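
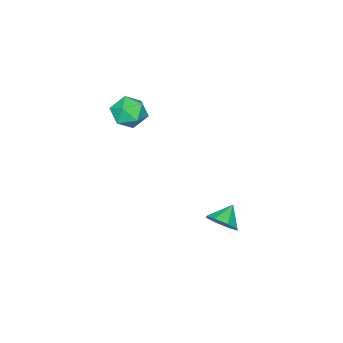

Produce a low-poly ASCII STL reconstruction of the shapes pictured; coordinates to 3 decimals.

solid 
facet normal -0.663 -0.579 0.475
outer loop
vertex 0.867 -2.755 2.525
vertex 1.363 -3.55 2.248
vertex 1.582 -3.108 3.092
endloop
endfacet
facet normal -0.603 0.056 0.796
outer loop
vertex 0.867 -2.755 2.525
vertex 1.582 -3.108 3.092
vertex 1.495 -2.143 2.958
endloop
endfacet
facet normal -0.765 0.560 0.318
outer loop
vertex 0.867 -2.755 2.525
vertex 1.495 -2.143 2.958
vertex 1.223 -1.989 2.031
endloop
endfacet
facet normal -0.925 0.237 -0.298
outer loop
vertex 0.867 -2.755 2.525
vertex 1.223 -1.989 2.031
vertex 1.141 -2.859 1.593
endloop
endfacet
facet normal -0.861 -0.467 -0.201
outer loop
vertex 0.867 -2.755 2.525
vertex 1.141 -2.859 1.593
vertex 1.363 -3.55 2.248
endloop
endfacet
facet normal 0.080 0.144 0.986
outer loop
vertex 1.495 -2.143 2.958
vertex 1.582 -3.108 3.092
vertex 2.379 -2.561 2.947
endloop
endfacet
facet normal -0.018 -0.884 0.468
outer loop
vertex 1.582 -3.108 3.092
vertex 1.363 -3.55 2.248
vertex 2.297 -3.431 2.509
endloop
endfacet
facet normal -0.340 -0.702 -0.626
outer loop
vertex 1.363 -3.55 2.248
vertex 1.141 -2.859 1.593
vertex 2.025 -3.277 1.582
endloop
endfacet
facet normal -0.442 0.436 -0.784
outer loop
vertex 1.141 -2.859 1.593
vertex 1.223 -1.989 2.031
vertex 1.938 -2.312 1.448
endloop
endfacet
facet normal -0.182 0.960 0.213
outer loop
vertex 1.223 -1.989 2.031
vertex 1.495 -2.143 2.958
vertex 2.157 -1.87 2.292
endloop
endfacet
facet normal 0.925 -0.237 0.298
outer loop
vertex 2.653 -2.665 2.015
vertex 2.379 -2.561 2.947
vertex 2.297 -3.431 2.509
endloop
endfacet
facet normal 0.765 -0.560 -0.318
outer loop
vertex 2.653 -2.665 2.015
vertex 2.297 -3.431 2.509
vertex 2.025 -3.277 1.582
endloop
endfacet
facet normal 0.603 -0.056 -0.796
outer loop
vertex 2.653 -2.665 2.015
vertex 2.025 -3.277 1.582
vertex 1.938 -2.312 1.448
endloop
endfacet
facet normal 0.663 0.579 -0.475
outer loop
vertex 2.653 -2.665 2.015
vertex 1.938 -2.312 1.448
vertex 2.157 -1.87 2.292
endloop
endfacet
facet normal 0.861 0.467 0.201
outer loop
vertex 2.653 -2.665 2.015
vertex 2.157 -1.87 2.292
vertex 2.379 -2.561 2.947
endloop
endfacet
facet normal 0.442 -0.436 0.784
outer loop
vertex 2.297 -3.431 2.509
vertex 2.379 -2.561 2.947
vertex 1.582 -3.108 3.092
endloop
endfacet
facet normal 0.182 -0.960 -0.213
outer loop
vertex 2.025 -3.277 1.582
vertex 2.297 -3.431 2.509
vertex 1.363 -3.55 2.248
endloop
endfacet
facet normal -0.080 -0.144 -0.986
outer loop
vertex 1.938 -2.312 1.448
vertex 2.025 -3.277 1.582
vertex 1.141 -2.859 1.593
endloop
endfacet
facet normal 0.018 0.884 -0.468
outer loop
vertex 2.157 -1.87 2.292
vertex 1.938 -2.312 1.448
vertex 1.223 -1.989 2.031
endloop
endfacet
facet normal 0.340 0.702 0.626
outer loop
vertex 2.379 -2.561 2.947
vertex 2.157 -1.87 2.292
vertex 1.495 -2.143 2.958
endloop
endfacet
facet normal 0.785 0.069 -0.616
outer loop
vertex 1.107 1.359 -3.494
vertex 0.693 1.971 -3.953
vertex 1.23 1.974 -3.268
endloop
endfacet
facet normal 0.047 -0.353 0.935
outer loop
vertex 1.107 1.359 -3.494
vertex 1.23 1.974 -3.268
vertex -0.233 1.889 -3.227
endloop
endfacet
facet normal 0.785 0.070 -0.616
outer loop
vertex 1.23 1.974 -3.268
vertex 0.693 1.971 -3.953
vertex 1.038 2.587 -3.443
endloop
endfacet
facet normal 0.011 0.278 0.961
outer loop
vertex 1.23 1.974 -3.268
vertex 1.038 2.587 -3.443
vertex -0.233 1.889 -3.227
endloop
endfacet
facet normal 0.785 0.070 -0.615
outer loop
vertex 1.038 2.587 -3.443
vertex 0.693 1.971 -3.953
vertex 0.644 2.839 -3.917
endloop
endfacet
facet normal -0.291 0.723 0.626
outer loop
vertex 1.038 2.587 -3.443
vertex 0.644 2.839 -3.917
vertex -0.233 1.889 -3.227
endloop
endfacet
facet normal 0.785 0.070 -0.615
outer loop
vertex 0.644 2.839 -3.917
vertex 0.693 1.971 -3.953
vertex 0.279 2.583 -4.412
endloop
endfacet
facet normal -0.680 0.721 0.129
outer loop
vertex 0.644 2.839 -3.917
vertex 0.279 2.583 -4.412
vertex -0.233 1.889 -3.227
endloop
endfacet
facet normal 0.786 0.070 -0.615
outer loop
vertex 0.279 2.583 -4.412
vertex 0.693 1.971 -3.953
vertex 0.157 1.969 -4.638
endloop
endfacet
facet normal -0.931 0.274 -0.242
outer loop
vertex 0.279 2.583 -4.412
vertex 0.157 1.969 -4.638
vertex -0.233 1.889 -3.227
endloop
endfacet
facet normal 0.785 0.071 -0.615
outer loop
vertex 0.157 1.969 -4.638
vertex 0.693 1.971 -3.953
vertex 0.349 1.356 -4.463
endloop
endfacet
facet normal -0.895 -0.357 -0.268
outer loop
vertex 0.157 1.969 -4.638
vertex 0.349 1.356 -4.463
vertex -0.233 1.889 -3.227
endloop
endfacet
facet normal 0.785 0.071 -0.615
outer loop
vertex 0.349 1.356 -4.463
vertex 0.693 1.971 -3.953
vertex 0.743 1.103 -3.989
endloop
endfacet
facet normal -0.594 -0.802 0.066
outer loop
vertex 0.349 1.356 -4.463
vertex 0.743 1.103 -3.989
vertex -0.233 1.889 -3.227
endloop
endfacet
facet normal 0.786 0.071 -0.614
outer loop
vertex 0.743 1.103 -3.989
vertex 0.693 1.971 -3.953
vertex 1.107 1.359 -3.494
endloop
endfacet
facet normal -0.204 -0.800 0.564
outer loop
vertex 0.743 1.103 -3.989
vertex 1.107 1.359 -3.494
vertex -0.233 1.889 -3.227
endloop
endfacet

endsolid


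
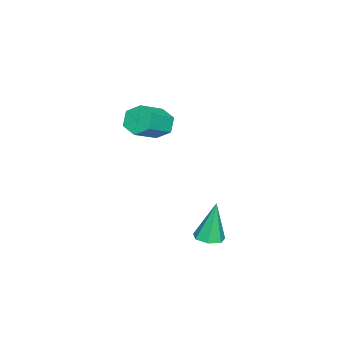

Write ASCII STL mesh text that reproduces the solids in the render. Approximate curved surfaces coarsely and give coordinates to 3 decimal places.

solid 
facet normal 0.177 -0.102 -0.979
outer loop
vertex 2.833 2.126 -1.643
vertex 2.222 1.957 -1.736
vertex 2.481 2.542 -1.75
endloop
endfacet
facet normal 0.665 0.655 0.359
outer loop
vertex 2.833 2.126 -1.643
vertex 2.481 2.542 -1.75
vertex 1.898 2.143 0.056
endloop
endfacet
facet normal 0.177 -0.102 -0.979
outer loop
vertex 2.481 2.542 -1.75
vertex 2.222 1.957 -1.736
vertex 1.935 2.518 -1.846
endloop
endfacet
facet normal -0.077 0.979 0.191
outer loop
vertex 2.481 2.542 -1.75
vertex 1.935 2.518 -1.846
vertex 1.898 2.143 0.056
endloop
endfacet
facet normal 0.176 -0.102 -0.979
outer loop
vertex 1.935 2.518 -1.846
vertex 2.222 1.957 -1.736
vertex 1.605 2.071 -1.859
endloop
endfacet
facet normal -0.802 0.589 0.101
outer loop
vertex 1.935 2.518 -1.846
vertex 1.605 2.071 -1.859
vertex 1.898 2.143 0.056
endloop
endfacet
facet normal 0.177 -0.100 -0.979
outer loop
vertex 1.605 2.071 -1.859
vertex 2.222 1.957 -1.736
vertex 1.74 1.538 -1.78
endloop
endfacet
facet normal -0.963 -0.221 0.156
outer loop
vertex 1.605 2.071 -1.859
vertex 1.74 1.538 -1.78
vertex 1.898 2.143 0.056
endloop
endfacet
facet normal 0.178 -0.101 -0.979
outer loop
vertex 1.74 1.538 -1.78
vertex 2.222 1.957 -1.736
vertex 2.239 1.321 -1.667
endloop
endfacet
facet normal -0.438 -0.842 0.315
outer loop
vertex 1.74 1.538 -1.78
vertex 2.239 1.321 -1.667
vertex 1.898 2.143 0.056
endloop
endfacet
facet normal 0.177 -0.101 -0.979
outer loop
vertex 2.239 1.321 -1.667
vertex 2.222 1.957 -1.736
vertex 2.725 1.582 -1.606
endloop
endfacet
facet normal 0.375 -0.806 0.459
outer loop
vertex 2.239 1.321 -1.667
vertex 2.725 1.582 -1.606
vertex 1.898 2.143 0.056
endloop
endfacet
facet normal 0.177 -0.102 -0.979
outer loop
vertex 2.725 1.582 -1.606
vertex 2.222 1.957 -1.736
vertex 2.833 2.126 -1.643
endloop
endfacet
facet normal 0.867 -0.140 0.478
outer loop
vertex 2.725 1.582 -1.606
vertex 2.833 2.126 -1.643
vertex 1.898 2.143 0.056
endloop
endfacet
facet normal -0.806 0.304 -0.507
outer loop
vertex -3.071 -2.19 0.076
vertex -3.485 -2.206 0.725
vertex -3.114 -1.563 0.521
endloop
endfacet
facet normal 0.589 0.494 -0.640
outer loop
vertex -3.071 -2.19 0.076
vertex -3.114 -1.563 0.521
vertex -1.781 -2.678 0.886
endloop
endfacet
facet normal 0.588 0.494 -0.640
outer loop
vertex -1.781 -2.678 0.886
vertex -3.114 -1.563 0.521
vertex -1.823 -2.051 1.331
endloop
endfacet
facet normal 0.806 -0.306 0.507
outer loop
vertex -1.781 -2.678 0.886
vertex -1.823 -2.051 1.331
vertex -2.195 -2.694 1.535
endloop
endfacet
facet normal -0.806 0.304 -0.507
outer loop
vertex -3.114 -1.563 0.521
vertex -3.485 -2.206 0.725
vertex -3.528 -1.579 1.17
endloop
endfacet
facet normal 0.247 0.952 0.181
outer loop
vertex -3.114 -1.563 0.521
vertex -3.528 -1.579 1.17
vertex -1.823 -2.051 1.331
endloop
endfacet
facet normal 0.247 0.952 0.181
outer loop
vertex -1.823 -2.051 1.331
vertex -3.528 -1.579 1.17
vertex -2.237 -2.067 1.98
endloop
endfacet
facet normal 0.806 -0.306 0.507
outer loop
vertex -1.823 -2.051 1.331
vertex -2.237 -2.067 1.98
vertex -2.195 -2.694 1.535
endloop
endfacet
facet normal -0.806 0.304 -0.507
outer loop
vertex -3.528 -1.579 1.17
vertex -3.485 -2.206 0.725
vertex -3.899 -2.222 1.374
endloop
endfacet
facet normal -0.342 0.458 0.821
outer loop
vertex -3.528 -1.579 1.17
vertex -3.899 -2.222 1.374
vertex -2.237 -2.067 1.98
endloop
endfacet
facet normal -0.342 0.458 0.821
outer loop
vertex -2.237 -2.067 1.98
vertex -3.899 -2.222 1.374
vertex -2.609 -2.71 2.184
endloop
endfacet
facet normal 0.806 -0.306 0.507
outer loop
vertex -2.237 -2.067 1.98
vertex -2.609 -2.71 2.184
vertex -2.195 -2.694 1.535
endloop
endfacet
facet normal -0.806 0.306 -0.507
outer loop
vertex -3.899 -2.222 1.374
vertex -3.485 -2.206 0.725
vertex -3.857 -2.849 0.929
endloop
endfacet
facet normal -0.589 -0.494 0.640
outer loop
vertex -3.899 -2.222 1.374
vertex -3.857 -2.849 0.929
vertex -2.609 -2.71 2.184
endloop
endfacet
facet normal -0.588 -0.494 0.640
outer loop
vertex -2.609 -2.71 2.184
vertex -3.857 -2.849 0.929
vertex -2.566 -3.337 1.739
endloop
endfacet
facet normal 0.806 -0.304 0.507
outer loop
vertex -2.609 -2.71 2.184
vertex -2.566 -3.337 1.739
vertex -2.195 -2.694 1.535
endloop
endfacet
facet normal -0.806 0.306 -0.507
outer loop
vertex -3.857 -2.849 0.929
vertex -3.485 -2.206 0.725
vertex -3.443 -2.833 0.28
endloop
endfacet
facet normal -0.247 -0.952 -0.181
outer loop
vertex -3.857 -2.849 0.929
vertex -3.443 -2.833 0.28
vertex -2.566 -3.337 1.739
endloop
endfacet
facet normal -0.247 -0.952 -0.181
outer loop
vertex -2.566 -3.337 1.739
vertex -3.443 -2.833 0.28
vertex -2.152 -3.321 1.09
endloop
endfacet
facet normal 0.806 -0.304 0.507
outer loop
vertex -2.566 -3.337 1.739
vertex -2.152 -3.321 1.09
vertex -2.195 -2.694 1.535
endloop
endfacet
facet normal -0.806 0.306 -0.507
outer loop
vertex -3.443 -2.833 0.28
vertex -3.485 -2.206 0.725
vertex -3.071 -2.19 0.076
endloop
endfacet
facet normal 0.342 -0.458 -0.821
outer loop
vertex -3.443 -2.833 0.28
vertex -3.071 -2.19 0.076
vertex -2.152 -3.321 1.09
endloop
endfacet
facet normal 0.342 -0.458 -0.821
outer loop
vertex -2.152 -3.321 1.09
vertex -3.071 -2.19 0.076
vertex -1.781 -2.678 0.886
endloop
endfacet
facet normal 0.806 -0.304 0.507
outer loop
vertex -2.152 -3.321 1.09
vertex -1.781 -2.678 0.886
vertex -2.195 -2.694 1.535
endloop
endfacet

endsolid


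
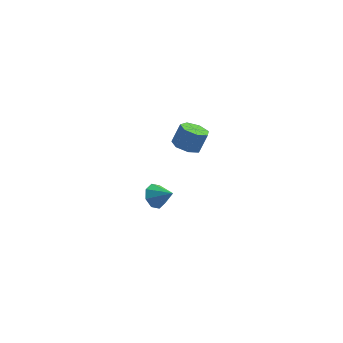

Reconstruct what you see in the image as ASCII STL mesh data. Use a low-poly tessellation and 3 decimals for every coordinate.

solid 
facet normal -0.303 -0.271 -0.914
outer loop
vertex 2.502 3.141 -1.289
vertex 1.904 2.802 -0.99
vertex 1.972 3.512 -1.223
endloop
endfacet
facet normal 0.493 0.775 -0.395
outer loop
vertex 2.502 3.141 -1.289
vertex 1.972 3.512 -1.223
vertex 2.854 3.456 -0.23
endloop
endfacet
facet normal 0.493 0.775 -0.395
outer loop
vertex 2.854 3.456 -0.23
vertex 1.972 3.512 -1.223
vertex 2.324 3.827 -0.164
endloop
endfacet
facet normal 0.304 0.272 0.913
outer loop
vertex 2.854 3.456 -0.23
vertex 2.324 3.827 -0.164
vertex 2.256 3.118 0.07
endloop
endfacet
facet normal -0.304 -0.271 -0.913
outer loop
vertex 1.972 3.512 -1.223
vertex 1.904 2.802 -0.99
vertex 1.39 3.349 -0.981
endloop
endfacet
facet normal -0.330 0.929 -0.167
outer loop
vertex 1.972 3.512 -1.223
vertex 1.39 3.349 -0.981
vertex 2.324 3.827 -0.164
endloop
endfacet
facet normal -0.330 0.929 -0.167
outer loop
vertex 2.324 3.827 -0.164
vertex 1.39 3.349 -0.981
vertex 1.742 3.664 0.078
endloop
endfacet
facet normal 0.303 0.272 0.913
outer loop
vertex 2.324 3.827 -0.164
vertex 1.742 3.664 0.078
vertex 2.256 3.118 0.07
endloop
endfacet
facet normal -0.304 -0.270 -0.914
outer loop
vertex 1.39 3.349 -0.981
vertex 1.904 2.802 -0.99
vertex 1.195 2.774 -0.746
endloop
endfacet
facet normal -0.905 0.383 0.187
outer loop
vertex 1.39 3.349 -0.981
vertex 1.195 2.774 -0.746
vertex 1.742 3.664 0.078
endloop
endfacet
facet normal -0.905 0.383 0.186
outer loop
vertex 1.742 3.664 0.078
vertex 1.195 2.774 -0.746
vertex 1.547 3.089 0.314
endloop
endfacet
facet normal 0.303 0.272 0.913
outer loop
vertex 1.742 3.664 0.078
vertex 1.547 3.089 0.314
vertex 2.256 3.118 0.07
endloop
endfacet
facet normal -0.304 -0.272 -0.913
outer loop
vertex 1.195 2.774 -0.746
vertex 1.904 2.802 -0.99
vertex 1.534 2.221 -0.694
endloop
endfacet
facet normal -0.798 -0.452 0.399
outer loop
vertex 1.195 2.774 -0.746
vertex 1.534 2.221 -0.694
vertex 1.547 3.089 0.314
endloop
endfacet
facet normal -0.798 -0.452 0.399
outer loop
vertex 1.547 3.089 0.314
vertex 1.534 2.221 -0.694
vertex 1.886 2.536 0.366
endloop
endfacet
facet normal 0.303 0.272 0.913
outer loop
vertex 1.547 3.089 0.314
vertex 1.886 2.536 0.366
vertex 2.256 3.118 0.07
endloop
endfacet
facet normal -0.303 -0.272 -0.913
outer loop
vertex 1.534 2.221 -0.694
vertex 1.904 2.802 -0.99
vertex 2.152 2.106 -0.865
endloop
endfacet
facet normal -0.090 -0.946 0.311
outer loop
vertex 1.534 2.221 -0.694
vertex 2.152 2.106 -0.865
vertex 1.886 2.536 0.366
endloop
endfacet
facet normal -0.090 -0.946 0.311
outer loop
vertex 1.886 2.536 0.366
vertex 2.152 2.106 -0.865
vertex 2.504 2.421 0.195
endloop
endfacet
facet normal 0.303 0.272 0.913
outer loop
vertex 1.886 2.536 0.366
vertex 2.504 2.421 0.195
vertex 2.256 3.118 0.07
endloop
endfacet
facet normal -0.304 -0.272 -0.913
outer loop
vertex 2.152 2.106 -0.865
vertex 1.904 2.802 -0.99
vertex 2.582 2.515 -1.13
endloop
endfacet
facet normal 0.685 -0.728 -0.011
outer loop
vertex 2.152 2.106 -0.865
vertex 2.582 2.515 -1.13
vertex 2.504 2.421 0.195
endloop
endfacet
facet normal 0.685 -0.729 -0.011
outer loop
vertex 2.504 2.421 0.195
vertex 2.582 2.515 -1.13
vertex 2.935 2.83 -0.07
endloop
endfacet
facet normal 0.304 0.272 0.913
outer loop
vertex 2.504 2.421 0.195
vertex 2.935 2.83 -0.07
vertex 2.256 3.118 0.07
endloop
endfacet
facet normal -0.303 -0.271 -0.914
outer loop
vertex 2.582 2.515 -1.13
vertex 1.904 2.802 -0.99
vertex 2.502 3.141 -1.289
endloop
endfacet
facet normal 0.945 0.038 -0.326
outer loop
vertex 2.582 2.515 -1.13
vertex 2.502 3.141 -1.289
vertex 2.935 2.83 -0.07
endloop
endfacet
facet normal 0.945 0.039 -0.326
outer loop
vertex 2.935 2.83 -0.07
vertex 2.502 3.141 -1.289
vertex 2.854 3.456 -0.23
endloop
endfacet
facet normal 0.304 0.273 0.913
outer loop
vertex 2.935 2.83 -0.07
vertex 2.854 3.456 -0.23
vertex 2.256 3.118 0.07
endloop
endfacet
facet normal -0.813 0.248 -0.526
outer loop
vertex 2.273 -3.071 -0.51
vertex 1.873 -3.249 0.024
vertex 2.183 -2.668 -0.181
endloop
endfacet
facet normal 0.898 0.381 -0.221
outer loop
vertex 2.273 -3.071 -0.51
vertex 2.183 -2.668 -0.181
vertex 2.727 -3.511 0.576
endloop
endfacet
facet normal -0.813 0.248 -0.526
outer loop
vertex 2.183 -2.668 -0.181
vertex 1.873 -3.249 0.024
vertex 1.912 -2.605 0.268
endloop
endfacet
facet normal 0.657 0.692 0.299
outer loop
vertex 2.183 -2.668 -0.181
vertex 1.912 -2.605 0.268
vertex 2.727 -3.511 0.576
endloop
endfacet
facet normal -0.814 0.248 -0.526
outer loop
vertex 1.912 -2.605 0.268
vertex 1.873 -3.249 0.024
vertex 1.618 -2.92 0.574
endloop
endfacet
facet normal 0.278 0.524 0.806
outer loop
vertex 1.912 -2.605 0.268
vertex 1.618 -2.92 0.574
vertex 2.727 -3.511 0.576
endloop
endfacet
facet normal -0.813 0.250 -0.526
outer loop
vertex 1.618 -2.92 0.574
vertex 1.873 -3.249 0.024
vertex 1.473 -3.427 0.557
endloop
endfacet
facet normal -0.017 -0.029 0.999
outer loop
vertex 1.618 -2.92 0.574
vertex 1.473 -3.427 0.557
vertex 2.727 -3.511 0.576
endloop
endfacet
facet normal -0.813 0.248 -0.527
outer loop
vertex 1.473 -3.427 0.557
vertex 1.873 -3.249 0.024
vertex 1.563 -3.831 0.228
endloop
endfacet
facet normal -0.054 -0.638 0.768
outer loop
vertex 1.473 -3.427 0.557
vertex 1.563 -3.831 0.228
vertex 2.727 -3.511 0.576
endloop
endfacet
facet normal -0.813 0.248 -0.527
outer loop
vertex 1.563 -3.831 0.228
vertex 1.873 -3.249 0.024
vertex 1.834 -3.894 -0.22
endloop
endfacet
facet normal 0.187 -0.951 0.247
outer loop
vertex 1.563 -3.831 0.228
vertex 1.834 -3.894 -0.22
vertex 2.727 -3.511 0.576
endloop
endfacet
facet normal -0.813 0.248 -0.526
outer loop
vertex 1.834 -3.894 -0.22
vertex 1.873 -3.249 0.024
vertex 2.128 -3.579 -0.526
endloop
endfacet
facet normal 0.567 -0.782 -0.260
outer loop
vertex 1.834 -3.894 -0.22
vertex 2.128 -3.579 -0.526
vertex 2.727 -3.511 0.576
endloop
endfacet
facet normal -0.813 0.249 -0.526
outer loop
vertex 2.128 -3.579 -0.526
vertex 1.873 -3.249 0.024
vertex 2.273 -3.071 -0.51
endloop
endfacet
facet normal 0.861 -0.231 -0.454
outer loop
vertex 2.128 -3.579 -0.526
vertex 2.273 -3.071 -0.51
vertex 2.727 -3.511 0.576
endloop
endfacet

endsolid


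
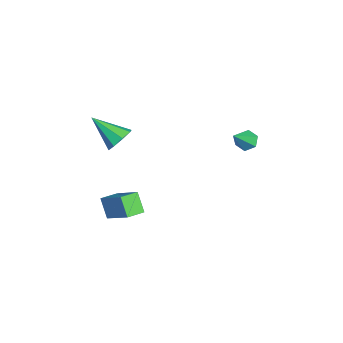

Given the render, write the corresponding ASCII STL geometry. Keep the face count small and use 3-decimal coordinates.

solid 
facet normal 0.387 0.717 -0.580
outer loop
vertex 2.698 -2.38 1.667
vertex 2.081 -2.538 1.06
vertex 2.144 -2.007 1.759
endloop
endfacet
facet normal 0.248 0.132 0.960
outer loop
vertex 2.698 -2.38 1.667
vertex 2.144 -2.007 1.759
vertex 1.279 -4.022 2.26
endloop
endfacet
facet normal 0.388 0.717 -0.580
outer loop
vertex 2.144 -2.007 1.759
vertex 2.081 -2.538 1.06
vertex 1.554 -1.945 1.441
endloop
endfacet
facet normal -0.407 0.381 0.830
outer loop
vertex 2.144 -2.007 1.759
vertex 1.554 -1.945 1.441
vertex 1.279 -4.022 2.26
endloop
endfacet
facet normal 0.387 0.717 -0.580
outer loop
vertex 1.554 -1.945 1.441
vertex 2.081 -2.538 1.06
vertex 1.272 -2.231 0.899
endloop
endfacet
facet normal -0.906 0.253 0.338
outer loop
vertex 1.554 -1.945 1.441
vertex 1.272 -2.231 0.899
vertex 1.279 -4.022 2.26
endloop
endfacet
facet normal 0.387 0.717 -0.579
outer loop
vertex 1.272 -2.231 0.899
vertex 2.081 -2.538 1.06
vertex 1.464 -2.696 0.452
endloop
endfacet
facet normal -0.958 -0.177 -0.228
outer loop
vertex 1.272 -2.231 0.899
vertex 1.464 -2.696 0.452
vertex 1.279 -4.022 2.26
endloop
endfacet
facet normal 0.387 0.717 -0.580
outer loop
vertex 1.464 -2.696 0.452
vertex 2.081 -2.538 1.06
vertex 2.018 -3.069 0.361
endloop
endfacet
facet normal -0.530 -0.657 -0.536
outer loop
vertex 1.464 -2.696 0.452
vertex 2.018 -3.069 0.361
vertex 1.279 -4.022 2.26
endloop
endfacet
facet normal 0.388 0.717 -0.580
outer loop
vertex 2.018 -3.069 0.361
vertex 2.081 -2.538 1.06
vertex 2.608 -3.131 0.679
endloop
endfacet
facet normal 0.124 -0.905 -0.406
outer loop
vertex 2.018 -3.069 0.361
vertex 2.608 -3.131 0.679
vertex 1.279 -4.022 2.26
endloop
endfacet
facet normal 0.388 0.717 -0.580
outer loop
vertex 2.608 -3.131 0.679
vertex 2.081 -2.538 1.06
vertex 2.89 -2.846 1.22
endloop
endfacet
facet normal 0.623 -0.778 0.085
outer loop
vertex 2.608 -3.131 0.679
vertex 2.89 -2.846 1.22
vertex 1.279 -4.022 2.26
endloop
endfacet
facet normal 0.387 0.716 -0.580
outer loop
vertex 2.89 -2.846 1.22
vertex 2.081 -2.538 1.06
vertex 2.698 -2.38 1.667
endloop
endfacet
facet normal 0.674 -0.347 0.652
outer loop
vertex 2.89 -2.846 1.22
vertex 2.698 -2.38 1.667
vertex 1.279 -4.022 2.26
endloop
endfacet
facet normal -0.570 0.814 -0.115
outer loop
vertex 3.819 -1.657 -1.744
vertex 4.52 -1.315 -2.796
vertex 2.516 -2.742 -2.965
endloop
endfacet
facet normal -0.535 -0.262 0.803
outer loop
vertex 3.12 -3.605 -2.844
vertex 3.819 -1.657 -1.744
vertex 2.516 -2.742 -2.965
endloop
endfacet
facet normal -0.570 0.814 -0.115
outer loop
vertex 2.516 -2.742 -2.965
vertex 4.52 -1.315 -2.796
vertex 3.217 -2.4 -4.018
endloop
endfacet
facet normal -0.624 -0.519 -0.584
outer loop
vertex 3.217 -2.4 -4.018
vertex 3.12 -3.605 -2.844
vertex 2.516 -2.742 -2.965
endloop
endfacet
facet normal 0.624 0.519 0.584
outer loop
vertex 3.819 -1.657 -1.744
vertex 5.124 -2.178 -2.675
vertex 4.52 -1.315 -2.796
endloop
endfacet
facet normal -0.536 -0.261 0.803
outer loop
vertex 4.423 -2.52 -1.622
vertex 3.819 -1.657 -1.744
vertex 3.12 -3.605 -2.844
endloop
endfacet
facet normal 0.624 0.519 0.584
outer loop
vertex 4.423 -2.52 -1.622
vertex 5.124 -2.178 -2.675
vertex 3.819 -1.657 -1.744
endloop
endfacet
facet normal 0.535 0.262 -0.803
outer loop
vertex 4.52 -1.315 -2.796
vertex 5.124 -2.178 -2.675
vertex 3.217 -2.4 -4.018
endloop
endfacet
facet normal -0.624 -0.519 -0.584
outer loop
vertex 3.821 -3.263 -3.896
vertex 3.12 -3.605 -2.844
vertex 3.217 -2.4 -4.018
endloop
endfacet
facet normal 0.535 0.261 -0.803
outer loop
vertex 3.217 -2.4 -4.018
vertex 5.124 -2.178 -2.675
vertex 3.821 -3.263 -3.896
endloop
endfacet
facet normal 0.570 -0.814 0.115
outer loop
vertex 3.821 -3.263 -3.896
vertex 4.423 -2.52 -1.622
vertex 3.12 -3.605 -2.844
endloop
endfacet
facet normal 0.570 -0.814 0.115
outer loop
vertex 5.124 -2.178 -2.675
vertex 4.423 -2.52 -1.622
vertex 3.821 -3.263 -3.896
endloop
endfacet
facet normal -0.582 0.433 -0.688
outer loop
vertex 0.724 4.038 -1.031
vertex 0.245 4.16 -0.549
vertex 0.738 4.627 -0.672
endloop
endfacet
facet normal 0.955 0.138 -0.264
outer loop
vertex 0.724 4.038 -1.031
vertex 0.738 4.627 -0.672
vertex 1.295 3.38 0.689
endloop
endfacet
facet normal -0.583 0.435 -0.687
outer loop
vertex 0.738 4.627 -0.672
vertex 0.245 4.16 -0.549
vertex 0.26 4.749 -0.189
endloop
endfacet
facet normal 0.587 0.702 0.403
outer loop
vertex 0.738 4.627 -0.672
vertex 0.26 4.749 -0.189
vertex 1.295 3.38 0.689
endloop
endfacet
facet normal -0.583 0.435 -0.687
outer loop
vertex 0.26 4.749 -0.189
vertex 0.245 4.16 -0.549
vertex -0.233 4.282 -0.066
endloop
endfacet
facet normal -0.185 0.428 0.885
outer loop
vertex 0.26 4.749 -0.189
vertex -0.233 4.282 -0.066
vertex 1.295 3.38 0.689
endloop
endfacet
facet normal -0.584 0.433 -0.687
outer loop
vertex -0.233 4.282 -0.066
vertex 0.245 4.16 -0.549
vertex -0.247 3.693 -0.425
endloop
endfacet
facet normal -0.587 -0.411 0.697
outer loop
vertex -0.233 4.282 -0.066
vertex -0.247 3.693 -0.425
vertex 1.295 3.38 0.689
endloop
endfacet
facet normal -0.584 0.433 -0.687
outer loop
vertex -0.247 3.693 -0.425
vertex 0.245 4.16 -0.549
vertex 0.231 3.571 -0.908
endloop
endfacet
facet normal -0.219 -0.975 0.029
outer loop
vertex -0.247 3.693 -0.425
vertex 0.231 3.571 -0.908
vertex 1.295 3.38 0.689
endloop
endfacet
facet normal -0.582 0.433 -0.688
outer loop
vertex 0.231 3.571 -0.908
vertex 0.245 4.16 -0.549
vertex 0.724 4.038 -1.031
endloop
endfacet
facet normal 0.552 -0.701 -0.451
outer loop
vertex 0.231 3.571 -0.908
vertex 0.724 4.038 -1.031
vertex 1.295 3.38 0.689
endloop
endfacet

endsolid


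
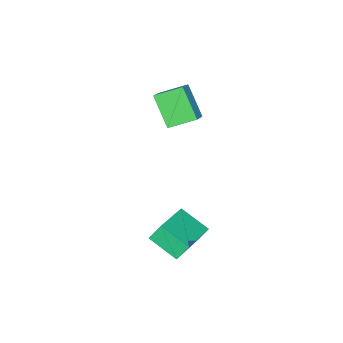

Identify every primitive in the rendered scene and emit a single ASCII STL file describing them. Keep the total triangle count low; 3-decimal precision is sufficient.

solid 
facet normal -0.591 0.704 0.394
outer loop
vertex -4.072 -1.787 0.818
vertex -3.699 -0.795 -0.395
vertex -4.914 -2.173 0.243
endloop
endfacet
facet normal -0.232 -0.616 0.753
outer loop
vertex -4.181 -3.045 -0.245
vertex -4.072 -1.787 0.818
vertex -4.914 -2.173 0.243
endloop
endfacet
facet normal -0.591 0.704 0.394
outer loop
vertex -4.914 -2.173 0.243
vertex -3.699 -0.795 -0.395
vertex -4.541 -1.181 -0.969
endloop
endfacet
facet normal -0.772 -0.354 -0.527
outer loop
vertex -4.541 -1.181 -0.969
vertex -4.181 -3.045 -0.245
vertex -4.914 -2.173 0.243
endloop
endfacet
facet normal 0.772 0.354 0.527
outer loop
vertex -4.072 -1.787 0.818
vertex -2.966 -1.667 -0.883
vertex -3.699 -0.795 -0.395
endloop
endfacet
facet normal -0.231 -0.616 0.753
outer loop
vertex -3.339 -2.659 0.329
vertex -4.072 -1.787 0.818
vertex -4.181 -3.045 -0.245
endloop
endfacet
facet normal 0.773 0.354 0.527
outer loop
vertex -3.339 -2.659 0.329
vertex -2.966 -1.667 -0.883
vertex -4.072 -1.787 0.818
endloop
endfacet
facet normal 0.231 0.616 -0.753
outer loop
vertex -3.699 -0.795 -0.395
vertex -2.966 -1.667 -0.883
vertex -4.541 -1.181 -0.969
endloop
endfacet
facet normal -0.773 -0.354 -0.527
outer loop
vertex -3.808 -2.053 -1.458
vertex -4.181 -3.045 -0.245
vertex -4.541 -1.181 -0.969
endloop
endfacet
facet normal 0.231 0.617 -0.753
outer loop
vertex -4.541 -1.181 -0.969
vertex -2.966 -1.667 -0.883
vertex -3.808 -2.053 -1.458
endloop
endfacet
facet normal 0.591 -0.704 -0.394
outer loop
vertex -3.808 -2.053 -1.458
vertex -3.339 -2.659 0.329
vertex -4.181 -3.045 -0.245
endloop
endfacet
facet normal 0.591 -0.704 -0.394
outer loop
vertex -2.966 -1.667 -0.883
vertex -3.339 -2.659 0.329
vertex -3.808 -2.053 -1.458
endloop
endfacet
facet normal -0.927 -0.236 -0.291
outer loop
vertex -0.657 0.803 -2.797
vertex -0.769 2.016 -3.424
vertex -0.35 0.467 -3.502
endloop
endfacet
facet normal 0.081 -0.886 0.457
outer loop
vertex 1.449 0.924 -2.936
vertex -0.657 0.803 -2.797
vertex -0.35 0.467 -3.502
endloop
endfacet
facet normal -0.927 -0.236 -0.292
outer loop
vertex -0.35 0.467 -3.502
vertex -0.769 2.016 -3.424
vertex -0.461 1.68 -4.129
endloop
endfacet
facet normal 0.366 -0.401 -0.840
outer loop
vertex -0.461 1.68 -4.129
vertex 1.449 0.924 -2.936
vertex -0.35 0.467 -3.502
endloop
endfacet
facet normal -0.366 0.400 0.840
outer loop
vertex -0.657 0.803 -2.797
vertex 1.03 2.473 -2.858
vertex -0.769 2.016 -3.424
endloop
endfacet
facet normal 0.081 -0.886 0.457
outer loop
vertex 1.141 1.26 -2.231
vertex -0.657 0.803 -2.797
vertex 1.449 0.924 -2.936
endloop
endfacet
facet normal -0.366 0.401 0.840
outer loop
vertex 1.141 1.26 -2.231
vertex 1.03 2.473 -2.858
vertex -0.657 0.803 -2.797
endloop
endfacet
facet normal -0.081 0.886 -0.457
outer loop
vertex -0.769 2.016 -3.424
vertex 1.03 2.473 -2.858
vertex -0.461 1.68 -4.129
endloop
endfacet
facet normal 0.366 -0.400 -0.840
outer loop
vertex 1.337 2.137 -3.563
vertex 1.449 0.924 -2.936
vertex -0.461 1.68 -4.129
endloop
endfacet
facet normal -0.081 0.886 -0.457
outer loop
vertex -0.461 1.68 -4.129
vertex 1.03 2.473 -2.858
vertex 1.337 2.137 -3.563
endloop
endfacet
facet normal 0.927 0.237 0.292
outer loop
vertex 1.337 2.137 -3.563
vertex 1.141 1.26 -2.231
vertex 1.449 0.924 -2.936
endloop
endfacet
facet normal 0.927 0.236 0.291
outer loop
vertex 1.03 2.473 -2.858
vertex 1.141 1.26 -2.231
vertex 1.337 2.137 -3.563
endloop
endfacet

endsolid


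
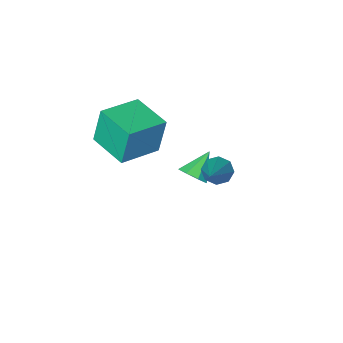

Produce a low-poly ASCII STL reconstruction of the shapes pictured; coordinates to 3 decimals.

solid 
facet normal 0.726 0.247 -0.642
outer loop
vertex -1.11 -2.312 -0.195
vertex -1.487 -2.495 -0.692
vertex -1.39 -1.94 -0.369
endloop
endfacet
facet normal 0.041 0.449 0.893
outer loop
vertex -1.11 -2.312 -0.195
vertex -1.39 -1.94 -0.369
vertex -2.393 -2.805 0.112
endloop
endfacet
facet normal 0.724 0.248 -0.644
outer loop
vertex -1.39 -1.94 -0.369
vertex -1.487 -2.495 -0.692
vertex -1.728 -1.893 -0.731
endloop
endfacet
facet normal -0.421 0.762 0.492
outer loop
vertex -1.39 -1.94 -0.369
vertex -1.728 -1.893 -0.731
vertex -2.393 -2.805 0.112
endloop
endfacet
facet normal 0.725 0.249 -0.642
outer loop
vertex -1.728 -1.893 -0.731
vertex -1.487 -2.495 -0.692
vertex -1.924 -2.199 -1.071
endloop
endfacet
facet normal -0.823 0.567 -0.036
outer loop
vertex -1.728 -1.893 -0.731
vertex -1.924 -2.199 -1.071
vertex -2.393 -2.805 0.112
endloop
endfacet
facet normal 0.725 0.247 -0.643
outer loop
vertex -1.924 -2.199 -1.071
vertex -1.487 -2.495 -0.692
vertex -1.864 -2.679 -1.188
endloop
endfacet
facet normal -0.925 -0.023 -0.379
outer loop
vertex -1.924 -2.199 -1.071
vertex -1.864 -2.679 -1.188
vertex -2.393 -2.805 0.112
endloop
endfacet
facet normal 0.725 0.248 -0.643
outer loop
vertex -1.864 -2.679 -1.188
vertex -1.487 -2.495 -0.692
vertex -1.583 -3.051 -1.015
endloop
endfacet
facet normal -0.669 -0.662 -0.337
outer loop
vertex -1.864 -2.679 -1.188
vertex -1.583 -3.051 -1.015
vertex -2.393 -2.805 0.112
endloop
endfacet
facet normal 0.726 0.248 -0.642
outer loop
vertex -1.583 -3.051 -1.015
vertex -1.487 -2.495 -0.692
vertex -1.246 -3.098 -0.652
endloop
endfacet
facet normal -0.206 -0.976 0.065
outer loop
vertex -1.583 -3.051 -1.015
vertex -1.246 -3.098 -0.652
vertex -2.393 -2.805 0.112
endloop
endfacet
facet normal 0.725 0.247 -0.643
outer loop
vertex -1.246 -3.098 -0.652
vertex -1.487 -2.495 -0.692
vertex -1.05 -2.791 -0.313
endloop
endfacet
facet normal 0.196 -0.781 0.594
outer loop
vertex -1.246 -3.098 -0.652
vertex -1.05 -2.791 -0.313
vertex -2.393 -2.805 0.112
endloop
endfacet
facet normal 0.725 0.249 -0.642
outer loop
vertex -1.05 -2.791 -0.313
vertex -1.487 -2.495 -0.692
vertex -1.11 -2.312 -0.195
endloop
endfacet
facet normal 0.298 -0.193 0.935
outer loop
vertex -1.05 -2.791 -0.313
vertex -1.11 -2.312 -0.195
vertex -2.393 -2.805 0.112
endloop
endfacet
facet normal -0.974 -0.160 -0.162
outer loop
vertex 0.562 -2.864 4.487
vertex 0.32 -1.248 4.345
vertex 0.834 -2.959 2.944
endloop
endfacet
facet normal 0.147 -0.985 0.087
outer loop
vertex 2.46 -2.692 3.215
vertex 0.562 -2.864 4.487
vertex 0.834 -2.959 2.944
endloop
endfacet
facet normal -0.974 -0.160 -0.162
outer loop
vertex 0.834 -2.959 2.944
vertex 0.32 -1.248 4.345
vertex 0.592 -1.343 2.802
endloop
endfacet
facet normal 0.174 -0.060 -0.983
outer loop
vertex 0.592 -1.343 2.802
vertex 2.46 -2.692 3.215
vertex 0.834 -2.959 2.944
endloop
endfacet
facet normal -0.174 0.060 0.983
outer loop
vertex 0.562 -2.864 4.487
vertex 1.946 -0.981 4.616
vertex 0.32 -1.248 4.345
endloop
endfacet
facet normal 0.147 -0.985 0.087
outer loop
vertex 2.188 -2.597 4.758
vertex 0.562 -2.864 4.487
vertex 2.46 -2.692 3.215
endloop
endfacet
facet normal -0.174 0.060 0.983
outer loop
vertex 2.188 -2.597 4.758
vertex 1.946 -0.981 4.616
vertex 0.562 -2.864 4.487
endloop
endfacet
facet normal -0.147 0.985 -0.087
outer loop
vertex 0.32 -1.248 4.345
vertex 1.946 -0.981 4.616
vertex 0.592 -1.343 2.802
endloop
endfacet
facet normal 0.174 -0.060 -0.983
outer loop
vertex 2.218 -1.076 3.073
vertex 2.46 -2.692 3.215
vertex 0.592 -1.343 2.802
endloop
endfacet
facet normal -0.147 0.985 -0.087
outer loop
vertex 0.592 -1.343 2.802
vertex 1.946 -0.981 4.616
vertex 2.218 -1.076 3.073
endloop
endfacet
facet normal 0.974 0.160 0.162
outer loop
vertex 2.218 -1.076 3.073
vertex 2.188 -2.597 4.758
vertex 2.46 -2.692 3.215
endloop
endfacet
facet normal 0.974 0.160 0.162
outer loop
vertex 1.946 -0.981 4.616
vertex 2.188 -2.597 4.758
vertex 2.218 -1.076 3.073
endloop
endfacet
facet normal -0.526 -0.609 -0.594
outer loop
vertex -0.743 -0.382 1.252
vertex -1.222 -0.315 1.607
vertex -1.008 -0.029 1.125
endloop
endfacet
facet normal 0.740 0.349 -0.574
outer loop
vertex -0.743 -0.382 1.252
vertex -1.008 -0.029 1.125
vertex -0.138 0.935 2.833
endloop
endfacet
facet normal -0.527 -0.607 -0.594
outer loop
vertex -1.008 -0.029 1.125
vertex -1.222 -0.315 1.607
vertex -1.398 0.157 1.281
endloop
endfacet
facet normal 0.171 0.818 -0.549
outer loop
vertex -1.008 -0.029 1.125
vertex -1.398 0.157 1.281
vertex -0.138 0.935 2.833
endloop
endfacet
facet normal -0.527 -0.607 -0.595
outer loop
vertex -1.398 0.157 1.281
vertex -1.222 -0.315 1.607
vertex -1.685 0.067 1.627
endloop
endfacet
facet normal -0.418 0.901 -0.112
outer loop
vertex -1.398 0.157 1.281
vertex -1.685 0.067 1.627
vertex -0.138 0.935 2.833
endloop
endfacet
facet normal -0.527 -0.607 -0.595
outer loop
vertex -1.685 0.067 1.627
vertex -1.222 -0.315 1.607
vertex -1.701 -0.247 1.962
endloop
endfacet
facet normal -0.683 0.549 0.482
outer loop
vertex -1.685 0.067 1.627
vertex -1.701 -0.247 1.962
vertex -0.138 0.935 2.833
endloop
endfacet
facet normal -0.528 -0.606 -0.596
outer loop
vertex -1.701 -0.247 1.962
vertex -1.222 -0.315 1.607
vertex -1.437 -0.601 2.088
endloop
endfacet
facet normal -0.467 -0.034 0.884
outer loop
vertex -1.701 -0.247 1.962
vertex -1.437 -0.601 2.088
vertex -0.138 0.935 2.833
endloop
endfacet
facet normal -0.526 -0.607 -0.596
outer loop
vertex -1.437 -0.601 2.088
vertex -1.222 -0.315 1.607
vertex -1.047 -0.787 1.933
endloop
endfacet
facet normal 0.102 -0.502 0.859
outer loop
vertex -1.437 -0.601 2.088
vertex -1.047 -0.787 1.933
vertex -0.138 0.935 2.833
endloop
endfacet
facet normal -0.528 -0.606 -0.594
outer loop
vertex -1.047 -0.787 1.933
vertex -1.222 -0.315 1.607
vertex -0.76 -0.697 1.586
endloop
endfacet
facet normal 0.693 -0.586 0.421
outer loop
vertex -1.047 -0.787 1.933
vertex -0.76 -0.697 1.586
vertex -0.138 0.935 2.833
endloop
endfacet
facet normal -0.527 -0.605 -0.597
outer loop
vertex -0.76 -0.697 1.586
vertex -1.222 -0.315 1.607
vertex -0.743 -0.382 1.252
endloop
endfacet
facet normal 0.957 -0.234 -0.172
outer loop
vertex -0.76 -0.697 1.586
vertex -0.743 -0.382 1.252
vertex -0.138 0.935 2.833
endloop
endfacet

endsolid


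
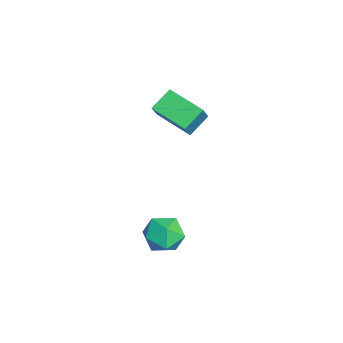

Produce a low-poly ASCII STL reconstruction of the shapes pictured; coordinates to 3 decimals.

solid 
facet normal -0.206 0.944 0.259
outer loop
vertex 1.497 1.633 -3.166
vertex 1.637 1.352 -2.031
vertex 2.558 1.726 -2.663
endloop
endfacet
facet normal 0.102 0.917 -0.385
outer loop
vertex 1.497 1.633 -3.166
vertex 2.558 1.726 -2.663
vertex 2.458 1.281 -3.749
endloop
endfacet
facet normal -0.303 0.508 -0.806
outer loop
vertex 1.497 1.633 -3.166
vertex 2.458 1.281 -3.749
vertex 1.475 0.633 -3.788
endloop
endfacet
facet normal -0.861 0.282 -0.423
outer loop
vertex 1.497 1.633 -3.166
vertex 1.475 0.633 -3.788
vertex 0.968 0.677 -2.726
endloop
endfacet
facet normal -0.801 0.551 0.235
outer loop
vertex 1.497 1.633 -3.166
vertex 0.968 0.677 -2.726
vertex 1.637 1.352 -2.031
endloop
endfacet
facet normal 0.737 0.599 -0.313
outer loop
vertex 2.458 1.281 -3.749
vertex 2.558 1.726 -2.663
vertex 3.192 0.783 -2.974
endloop
endfacet
facet normal 0.239 0.642 0.728
outer loop
vertex 2.558 1.726 -2.663
vertex 1.637 1.352 -2.031
vertex 2.685 0.827 -1.912
endloop
endfacet
facet normal -0.724 0.007 0.690
outer loop
vertex 1.637 1.352 -2.031
vertex 0.968 0.677 -2.726
vertex 1.702 0.179 -1.951
endloop
endfacet
facet normal -0.822 -0.429 -0.375
outer loop
vertex 0.968 0.677 -2.726
vertex 1.475 0.633 -3.788
vertex 1.602 -0.266 -3.037
endloop
endfacet
facet normal 0.081 -0.063 -0.995
outer loop
vertex 1.475 0.633 -3.788
vertex 2.458 1.281 -3.749
vertex 2.523 0.108 -3.669
endloop
endfacet
facet normal 0.861 -0.282 0.423
outer loop
vertex 2.663 -0.173 -2.534
vertex 3.192 0.783 -2.974
vertex 2.685 0.827 -1.912
endloop
endfacet
facet normal 0.303 -0.508 0.806
outer loop
vertex 2.663 -0.173 -2.534
vertex 2.685 0.827 -1.912
vertex 1.702 0.179 -1.951
endloop
endfacet
facet normal -0.102 -0.917 0.385
outer loop
vertex 2.663 -0.173 -2.534
vertex 1.702 0.179 -1.951
vertex 1.602 -0.266 -3.037
endloop
endfacet
facet normal 0.206 -0.944 -0.259
outer loop
vertex 2.663 -0.173 -2.534
vertex 1.602 -0.266 -3.037
vertex 2.523 0.108 -3.669
endloop
endfacet
facet normal 0.801 -0.551 -0.235
outer loop
vertex 2.663 -0.173 -2.534
vertex 2.523 0.108 -3.669
vertex 3.192 0.783 -2.974
endloop
endfacet
facet normal 0.822 0.429 0.375
outer loop
vertex 2.685 0.827 -1.912
vertex 3.192 0.783 -2.974
vertex 2.558 1.726 -2.663
endloop
endfacet
facet normal -0.081 0.063 0.995
outer loop
vertex 1.702 0.179 -1.951
vertex 2.685 0.827 -1.912
vertex 1.637 1.352 -2.031
endloop
endfacet
facet normal -0.737 -0.599 0.313
outer loop
vertex 1.602 -0.266 -3.037
vertex 1.702 0.179 -1.951
vertex 0.968 0.677 -2.726
endloop
endfacet
facet normal -0.239 -0.642 -0.728
outer loop
vertex 2.523 0.108 -3.669
vertex 1.602 -0.266 -3.037
vertex 1.475 0.633 -3.788
endloop
endfacet
facet normal 0.724 -0.007 -0.690
outer loop
vertex 3.192 0.783 -2.974
vertex 2.523 0.108 -3.669
vertex 2.458 1.281 -3.749
endloop
endfacet
facet normal -0.618 -0.728 0.297
outer loop
vertex -3.276 0.486 2.367
vertex -4.002 1.436 3.188
vertex -4.301 0.826 1.067
endloop
endfacet
facet normal 0.500 -0.655 -0.566
outer loop
vertex -2.978 2.384 0.432
vertex -3.276 0.486 2.367
vertex -4.301 0.826 1.067
endloop
endfacet
facet normal -0.618 -0.728 0.296
outer loop
vertex -4.301 0.826 1.067
vertex -4.002 1.436 3.188
vertex -5.026 1.776 1.887
endloop
endfacet
facet normal -0.606 0.201 -0.769
outer loop
vertex -5.026 1.776 1.887
vertex -2.978 2.384 0.432
vertex -4.301 0.826 1.067
endloop
endfacet
facet normal 0.606 -0.201 0.769
outer loop
vertex -3.276 0.486 2.367
vertex -2.679 2.994 2.553
vertex -4.002 1.436 3.188
endloop
endfacet
facet normal 0.501 -0.655 -0.566
outer loop
vertex -1.954 2.044 1.733
vertex -3.276 0.486 2.367
vertex -2.978 2.384 0.432
endloop
endfacet
facet normal 0.606 -0.201 0.769
outer loop
vertex -1.954 2.044 1.733
vertex -2.679 2.994 2.553
vertex -3.276 0.486 2.367
endloop
endfacet
facet normal -0.501 0.656 0.565
outer loop
vertex -4.002 1.436 3.188
vertex -2.679 2.994 2.553
vertex -5.026 1.776 1.887
endloop
endfacet
facet normal -0.606 0.201 -0.769
outer loop
vertex -3.704 3.334 1.253
vertex -2.978 2.384 0.432
vertex -5.026 1.776 1.887
endloop
endfacet
facet normal -0.501 0.655 0.566
outer loop
vertex -5.026 1.776 1.887
vertex -2.679 2.994 2.553
vertex -3.704 3.334 1.253
endloop
endfacet
facet normal 0.618 0.728 -0.296
outer loop
vertex -3.704 3.334 1.253
vertex -1.954 2.044 1.733
vertex -2.978 2.384 0.432
endloop
endfacet
facet normal 0.618 0.728 -0.297
outer loop
vertex -2.679 2.994 2.553
vertex -1.954 2.044 1.733
vertex -3.704 3.334 1.253
endloop
endfacet

endsolid


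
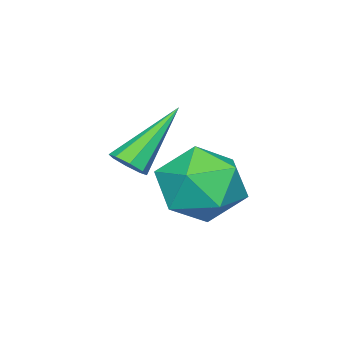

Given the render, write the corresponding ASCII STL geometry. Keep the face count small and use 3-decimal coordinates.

solid 
facet normal 0.674 -0.232 -0.701
outer loop
vertex 0.151 -1.742 -0.309
vertex -0.212 -1.661 -0.685
vertex 0.147 -1.358 -0.44
endloop
endfacet
facet normal 0.563 0.272 0.780
outer loop
vertex 0.151 -1.742 -0.309
vertex 0.147 -1.358 -0.44
vertex -1.608 -1.179 0.765
endloop
endfacet
facet normal 0.675 -0.234 -0.700
outer loop
vertex 0.147 -1.358 -0.44
vertex -0.212 -1.661 -0.685
vertex -0.067 -1.152 -0.715
endloop
endfacet
facet normal 0.345 0.860 0.375
outer loop
vertex 0.147 -1.358 -0.44
vertex -0.067 -1.152 -0.715
vertex -1.608 -1.179 0.765
endloop
endfacet
facet normal 0.674 -0.233 -0.701
outer loop
vertex -0.067 -1.152 -0.715
vertex -0.212 -1.661 -0.685
vertex -0.367 -1.243 -0.973
endloop
endfacet
facet normal -0.164 0.975 -0.153
outer loop
vertex -0.067 -1.152 -0.715
vertex -0.367 -1.243 -0.973
vertex -1.608 -1.179 0.765
endloop
endfacet
facet normal 0.674 -0.233 -0.701
outer loop
vertex -0.367 -1.243 -0.973
vertex -0.212 -1.661 -0.685
vertex -0.576 -1.579 -1.062
endloop
endfacet
facet normal -0.670 0.549 -0.499
outer loop
vertex -0.367 -1.243 -0.973
vertex -0.576 -1.579 -1.062
vertex -1.608 -1.179 0.765
endloop
endfacet
facet normal 0.674 -0.232 -0.701
outer loop
vertex -0.576 -1.579 -1.062
vertex -0.212 -1.661 -0.685
vertex -0.572 -1.963 -0.931
endloop
endfacet
facet normal -0.874 -0.165 -0.457
outer loop
vertex -0.576 -1.579 -1.062
vertex -0.572 -1.963 -0.931
vertex -1.608 -1.179 0.765
endloop
endfacet
facet normal 0.674 -0.232 -0.701
outer loop
vertex -0.572 -1.963 -0.931
vertex -0.212 -1.661 -0.685
vertex -0.357 -2.169 -0.656
endloop
endfacet
facet normal -0.655 -0.753 -0.052
outer loop
vertex -0.572 -1.963 -0.931
vertex -0.357 -2.169 -0.656
vertex -1.608 -1.179 0.765
endloop
endfacet
facet normal 0.674 -0.232 -0.701
outer loop
vertex -0.357 -2.169 -0.656
vertex -0.212 -1.661 -0.685
vertex -0.057 -2.078 -0.398
endloop
endfacet
facet normal -0.146 -0.867 0.476
outer loop
vertex -0.357 -2.169 -0.656
vertex -0.057 -2.078 -0.398
vertex -1.608 -1.179 0.765
endloop
endfacet
facet normal 0.674 -0.232 -0.701
outer loop
vertex -0.057 -2.078 -0.398
vertex -0.212 -1.661 -0.685
vertex 0.151 -1.742 -0.309
endloop
endfacet
facet normal 0.361 -0.441 0.822
outer loop
vertex -0.057 -2.078 -0.398
vertex 0.151 -1.742 -0.309
vertex -1.608 -1.179 0.765
endloop
endfacet
facet normal -0.598 0.746 0.294
outer loop
vertex -0.151 1.573 -0.839
vertex -0.62 0.886 -0.05
vertex 0.299 1.518 0.214
endloop
endfacet
facet normal 0.020 0.999 0.044
outer loop
vertex -0.151 1.573 -0.839
vertex 0.299 1.518 0.214
vertex 0.986 1.544 -0.702
endloop
endfacet
facet normal 0.095 0.772 -0.629
outer loop
vertex -0.151 1.573 -0.839
vertex 0.986 1.544 -0.702
vertex 0.492 0.928 -1.533
endloop
endfacet
facet normal -0.477 0.378 -0.793
outer loop
vertex -0.151 1.573 -0.839
vertex 0.492 0.928 -1.533
vertex -0.501 0.522 -1.13
endloop
endfacet
facet normal -0.905 0.363 -0.222
outer loop
vertex -0.151 1.573 -0.839
vertex -0.501 0.522 -1.13
vertex -0.62 0.886 -0.05
endloop
endfacet
facet normal 0.549 0.716 0.432
outer loop
vertex 0.986 1.544 -0.702
vertex 0.299 1.518 0.214
vertex 1.221 0.838 0.17
endloop
endfacet
facet normal -0.452 0.307 0.838
outer loop
vertex 0.299 1.518 0.214
vertex -0.62 0.886 -0.05
vertex 0.228 0.432 0.573
endloop
endfacet
facet normal -0.949 -0.314 0.001
outer loop
vertex -0.62 0.886 -0.05
vertex -0.501 0.522 -1.13
vertex -0.266 -0.184 -0.258
endloop
endfacet
facet normal -0.257 -0.288 -0.923
outer loop
vertex -0.501 0.522 -1.13
vertex 0.492 0.928 -1.533
vertex 0.421 -0.158 -1.174
endloop
endfacet
facet normal 0.669 0.349 -0.656
outer loop
vertex 0.492 0.928 -1.533
vertex 0.986 1.544 -0.702
vertex 1.34 0.474 -0.91
endloop
endfacet
facet normal 0.477 -0.378 0.793
outer loop
vertex 0.871 -0.213 -0.121
vertex 1.221 0.838 0.17
vertex 0.228 0.432 0.573
endloop
endfacet
facet normal -0.095 -0.772 0.629
outer loop
vertex 0.871 -0.213 -0.121
vertex 0.228 0.432 0.573
vertex -0.266 -0.184 -0.258
endloop
endfacet
facet normal -0.020 -0.999 -0.044
outer loop
vertex 0.871 -0.213 -0.121
vertex -0.266 -0.184 -0.258
vertex 0.421 -0.158 -1.174
endloop
endfacet
facet normal 0.598 -0.746 -0.294
outer loop
vertex 0.871 -0.213 -0.121
vertex 0.421 -0.158 -1.174
vertex 1.34 0.474 -0.91
endloop
endfacet
facet normal 0.905 -0.363 0.222
outer loop
vertex 0.871 -0.213 -0.121
vertex 1.34 0.474 -0.91
vertex 1.221 0.838 0.17
endloop
endfacet
facet normal 0.257 0.288 0.923
outer loop
vertex 0.228 0.432 0.573
vertex 1.221 0.838 0.17
vertex 0.299 1.518 0.214
endloop
endfacet
facet normal -0.669 -0.349 0.656
outer loop
vertex -0.266 -0.184 -0.258
vertex 0.228 0.432 0.573
vertex -0.62 0.886 -0.05
endloop
endfacet
facet normal -0.549 -0.716 -0.432
outer loop
vertex 0.421 -0.158 -1.174
vertex -0.266 -0.184 -0.258
vertex -0.501 0.522 -1.13
endloop
endfacet
facet normal 0.452 -0.307 -0.838
outer loop
vertex 1.34 0.474 -0.91
vertex 0.421 -0.158 -1.174
vertex 0.492 0.928 -1.533
endloop
endfacet
facet normal 0.949 0.314 -0.001
outer loop
vertex 1.221 0.838 0.17
vertex 1.34 0.474 -0.91
vertex 0.986 1.544 -0.702
endloop
endfacet

endsolid


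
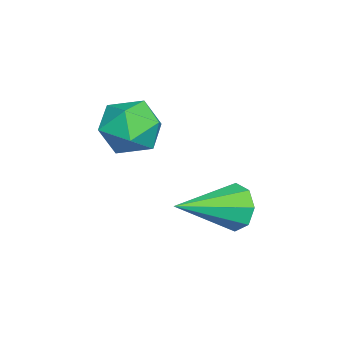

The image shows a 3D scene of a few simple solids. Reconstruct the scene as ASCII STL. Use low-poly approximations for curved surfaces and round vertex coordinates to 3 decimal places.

solid 
facet normal -0.631 0.695 -0.345
outer loop
vertex -1.248 3.452 -5.027
vertex -1.694 3.394 -4.329
vertex -1.05 3.855 -4.578
endloop
endfacet
facet normal 0.882 0.084 -0.464
outer loop
vertex -1.248 3.452 -5.027
vertex -1.05 3.855 -4.578
vertex -0.346 1.906 -3.591
endloop
endfacet
facet normal -0.631 0.695 -0.345
outer loop
vertex -1.05 3.855 -4.578
vertex -1.694 3.394 -4.329
vertex -1.229 3.988 -3.983
endloop
endfacet
facet normal 0.894 0.412 0.177
outer loop
vertex -1.05 3.855 -4.578
vertex -1.229 3.988 -3.983
vertex -0.346 1.906 -3.591
endloop
endfacet
facet normal -0.630 0.695 -0.346
outer loop
vertex -1.229 3.988 -3.983
vertex -1.694 3.394 -4.329
vertex -1.681 3.773 -3.591
endloop
endfacet
facet normal 0.506 0.362 0.783
outer loop
vertex -1.229 3.988 -3.983
vertex -1.681 3.773 -3.591
vertex -0.346 1.906 -3.591
endloop
endfacet
facet normal -0.631 0.695 -0.346
outer loop
vertex -1.681 3.773 -3.591
vertex -1.694 3.394 -4.329
vertex -2.14 3.336 -3.632
endloop
endfacet
facet normal -0.053 -0.038 0.998
outer loop
vertex -1.681 3.773 -3.591
vertex -2.14 3.336 -3.632
vertex -0.346 1.906 -3.591
endloop
endfacet
facet normal -0.630 0.696 -0.345
outer loop
vertex -2.14 3.336 -3.632
vertex -1.694 3.394 -4.329
vertex -2.339 2.933 -4.081
endloop
endfacet
facet normal -0.456 -0.552 0.698
outer loop
vertex -2.14 3.336 -3.632
vertex -2.339 2.933 -4.081
vertex -0.346 1.906 -3.591
endloop
endfacet
facet normal -0.630 0.696 -0.345
outer loop
vertex -2.339 2.933 -4.081
vertex -1.694 3.394 -4.329
vertex -2.159 2.801 -4.676
endloop
endfacet
facet normal -0.468 -0.882 0.054
outer loop
vertex -2.339 2.933 -4.081
vertex -2.159 2.801 -4.676
vertex -0.346 1.906 -3.591
endloop
endfacet
facet normal -0.630 0.696 -0.345
outer loop
vertex -2.159 2.801 -4.676
vertex -1.694 3.394 -4.329
vertex -1.708 3.015 -5.068
endloop
endfacet
facet normal -0.082 -0.832 -0.549
outer loop
vertex -2.159 2.801 -4.676
vertex -1.708 3.015 -5.068
vertex -0.346 1.906 -3.591
endloop
endfacet
facet normal -0.630 0.696 -0.345
outer loop
vertex -1.708 3.015 -5.068
vertex -1.694 3.394 -4.329
vertex -1.248 3.452 -5.027
endloop
endfacet
facet normal 0.478 -0.432 -0.765
outer loop
vertex -1.708 3.015 -5.068
vertex -1.248 3.452 -5.027
vertex -0.346 1.906 -3.591
endloop
endfacet
facet normal -0.656 -0.751 0.072
outer loop
vertex -3.878 0.002 -2.149
vertex -3.154 -0.668 -2.543
vertex -3.218 -0.512 -1.494
endloop
endfacet
facet normal -0.775 -0.260 0.576
outer loop
vertex -3.878 0.002 -2.149
vertex -3.218 -0.512 -1.494
vertex -3.439 0.514 -1.328
endloop
endfacet
facet normal -0.897 0.364 0.253
outer loop
vertex -3.878 0.002 -2.149
vertex -3.439 0.514 -1.328
vertex -3.512 0.991 -2.274
endloop
endfacet
facet normal -0.854 0.259 -0.452
outer loop
vertex -3.878 0.002 -2.149
vertex -3.512 0.991 -2.274
vertex -3.336 0.26 -3.025
endloop
endfacet
facet normal -0.705 -0.431 -0.563
outer loop
vertex -3.878 0.002 -2.149
vertex -3.336 0.26 -3.025
vertex -3.154 -0.668 -2.543
endloop
endfacet
facet normal -0.179 -0.195 0.964
outer loop
vertex -3.439 0.514 -1.328
vertex -3.218 -0.512 -1.494
vertex -2.444 0.16 -1.215
endloop
endfacet
facet normal 0.012 -0.989 0.148
outer loop
vertex -3.218 -0.512 -1.494
vertex -3.154 -0.668 -2.543
vertex -2.268 -0.571 -1.966
endloop
endfacet
facet normal -0.067 -0.470 -0.880
outer loop
vertex -3.154 -0.668 -2.543
vertex -3.336 0.26 -3.025
vertex -2.341 -0.094 -2.912
endloop
endfacet
facet normal -0.308 0.645 -0.700
outer loop
vertex -3.336 0.26 -3.025
vertex -3.512 0.991 -2.274
vertex -2.562 0.932 -2.746
endloop
endfacet
facet normal -0.376 0.815 0.440
outer loop
vertex -3.512 0.991 -2.274
vertex -3.439 0.514 -1.328
vertex -2.626 1.088 -1.697
endloop
endfacet
facet normal 0.854 -0.259 0.452
outer loop
vertex -1.902 0.418 -2.091
vertex -2.444 0.16 -1.215
vertex -2.268 -0.571 -1.966
endloop
endfacet
facet normal 0.897 -0.364 -0.253
outer loop
vertex -1.902 0.418 -2.091
vertex -2.268 -0.571 -1.966
vertex -2.341 -0.094 -2.912
endloop
endfacet
facet normal 0.775 0.260 -0.576
outer loop
vertex -1.902 0.418 -2.091
vertex -2.341 -0.094 -2.912
vertex -2.562 0.932 -2.746
endloop
endfacet
facet normal 0.656 0.751 -0.072
outer loop
vertex -1.902 0.418 -2.091
vertex -2.562 0.932 -2.746
vertex -2.626 1.088 -1.697
endloop
endfacet
facet normal 0.705 0.431 0.563
outer loop
vertex -1.902 0.418 -2.091
vertex -2.626 1.088 -1.697
vertex -2.444 0.16 -1.215
endloop
endfacet
facet normal 0.308 -0.645 0.700
outer loop
vertex -2.268 -0.571 -1.966
vertex -2.444 0.16 -1.215
vertex -3.218 -0.512 -1.494
endloop
endfacet
facet normal 0.376 -0.815 -0.440
outer loop
vertex -2.341 -0.094 -2.912
vertex -2.268 -0.571 -1.966
vertex -3.154 -0.668 -2.543
endloop
endfacet
facet normal 0.179 0.195 -0.964
outer loop
vertex -2.562 0.932 -2.746
vertex -2.341 -0.094 -2.912
vertex -3.336 0.26 -3.025
endloop
endfacet
facet normal -0.012 0.989 -0.148
outer loop
vertex -2.626 1.088 -1.697
vertex -2.562 0.932 -2.746
vertex -3.512 0.991 -2.274
endloop
endfacet
facet normal 0.067 0.470 0.880
outer loop
vertex -2.444 0.16 -1.215
vertex -2.626 1.088 -1.697
vertex -3.439 0.514 -1.328
endloop
endfacet

endsolid


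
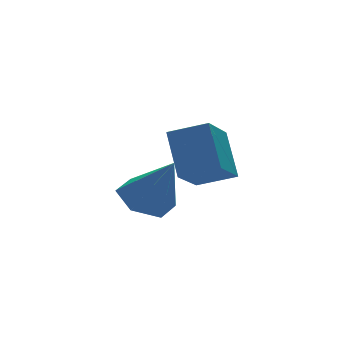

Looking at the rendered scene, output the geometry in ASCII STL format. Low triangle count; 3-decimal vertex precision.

solid 
facet normal -0.235 0.459 -0.857
outer loop
vertex -0.242 -2.417 -3.082
vertex -0.872 -2.213 -2.8
vertex -0.294 -1.79 -2.732
endloop
endfacet
facet normal 0.984 -0.017 0.177
outer loop
vertex -0.242 -2.417 -3.082
vertex -0.294 -1.79 -2.732
vertex -0.528 -2.887 -1.54
endloop
endfacet
facet normal -0.235 0.459 -0.857
outer loop
vertex -0.294 -1.79 -2.732
vertex -0.872 -2.213 -2.8
vertex -0.924 -1.586 -2.45
endloop
endfacet
facet normal 0.481 0.596 0.643
outer loop
vertex -0.294 -1.79 -2.732
vertex -0.924 -1.586 -2.45
vertex -0.528 -2.887 -1.54
endloop
endfacet
facet normal -0.235 0.459 -0.857
outer loop
vertex -0.924 -1.586 -2.45
vertex -0.872 -2.213 -2.8
vertex -1.503 -2.009 -2.518
endloop
endfacet
facet normal -0.412 0.435 0.801
outer loop
vertex -0.924 -1.586 -2.45
vertex -1.503 -2.009 -2.518
vertex -0.528 -2.887 -1.54
endloop
endfacet
facet normal -0.235 0.459 -0.857
outer loop
vertex -1.503 -2.009 -2.518
vertex -0.872 -2.213 -2.8
vertex -1.451 -2.636 -2.868
endloop
endfacet
facet normal -0.801 -0.341 0.492
outer loop
vertex -1.503 -2.009 -2.518
vertex -1.451 -2.636 -2.868
vertex -0.528 -2.887 -1.54
endloop
endfacet
facet normal -0.235 0.459 -0.857
outer loop
vertex -1.451 -2.636 -2.868
vertex -0.872 -2.213 -2.8
vertex -0.82 -2.84 -3.15
endloop
endfacet
facet normal -0.297 -0.955 0.026
outer loop
vertex -1.451 -2.636 -2.868
vertex -0.82 -2.84 -3.15
vertex -0.528 -2.887 -1.54
endloop
endfacet
facet normal -0.235 0.459 -0.857
outer loop
vertex -0.82 -2.84 -3.15
vertex -0.872 -2.213 -2.8
vertex -0.242 -2.417 -3.082
endloop
endfacet
facet normal 0.595 -0.793 -0.131
outer loop
vertex -0.82 -2.84 -3.15
vertex -0.242 -2.417 -3.082
vertex -0.528 -2.887 -1.54
endloop
endfacet
facet normal -0.645 -0.543 0.538
outer loop
vertex 1.394 -0.951 -1.389
vertex 0.609 -0.366 -1.74
vertex 1.228 -1.818 -2.463
endloop
endfacet
facet normal 0.755 -0.562 0.337
outer loop
vertex 2.111 -1.074 -3.2
vertex 1.394 -0.951 -1.389
vertex 1.228 -1.818 -2.463
endloop
endfacet
facet normal -0.645 -0.543 0.538
outer loop
vertex 1.228 -1.818 -2.463
vertex 0.609 -0.366 -1.74
vertex 0.443 -1.233 -2.814
endloop
endfacet
facet normal -0.119 -0.624 -0.773
outer loop
vertex 0.443 -1.233 -2.814
vertex 2.111 -1.074 -3.2
vertex 1.228 -1.818 -2.463
endloop
endfacet
facet normal 0.119 0.624 0.773
outer loop
vertex 1.394 -0.951 -1.389
vertex 1.492 0.378 -2.477
vertex 0.609 -0.366 -1.74
endloop
endfacet
facet normal 0.755 -0.562 0.337
outer loop
vertex 2.277 -0.207 -2.126
vertex 1.394 -0.951 -1.389
vertex 2.111 -1.074 -3.2
endloop
endfacet
facet normal 0.119 0.624 0.773
outer loop
vertex 2.277 -0.207 -2.126
vertex 1.492 0.378 -2.477
vertex 1.394 -0.951 -1.389
endloop
endfacet
facet normal -0.755 0.562 -0.337
outer loop
vertex 0.609 -0.366 -1.74
vertex 1.492 0.378 -2.477
vertex 0.443 -1.233 -2.814
endloop
endfacet
facet normal -0.119 -0.624 -0.773
outer loop
vertex 1.326 -0.489 -3.551
vertex 2.111 -1.074 -3.2
vertex 0.443 -1.233 -2.814
endloop
endfacet
facet normal -0.755 0.562 -0.337
outer loop
vertex 0.443 -1.233 -2.814
vertex 1.492 0.378 -2.477
vertex 1.326 -0.489 -3.551
endloop
endfacet
facet normal 0.645 0.543 -0.538
outer loop
vertex 1.326 -0.489 -3.551
vertex 2.277 -0.207 -2.126
vertex 2.111 -1.074 -3.2
endloop
endfacet
facet normal 0.645 0.543 -0.538
outer loop
vertex 1.492 0.378 -2.477
vertex 2.277 -0.207 -2.126
vertex 1.326 -0.489 -3.551
endloop
endfacet

endsolid


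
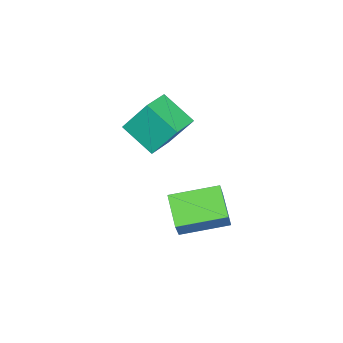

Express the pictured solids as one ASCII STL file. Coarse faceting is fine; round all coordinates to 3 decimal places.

solid 
facet normal -0.971 0.108 -0.214
outer loop
vertex -1.699 -1.705 -1.969
vertex -1.328 -0.191 -2.889
vertex -1.461 -2.736 -3.572
endloop
endfacet
facet normal -0.205 -0.837 0.508
outer loop
vertex -0.092 -2.889 -3.271
vertex -1.699 -1.705 -1.969
vertex -1.461 -2.736 -3.572
endloop
endfacet
facet normal -0.971 0.108 -0.213
outer loop
vertex -1.461 -2.736 -3.572
vertex -1.328 -0.191 -2.889
vertex -1.091 -1.222 -4.491
endloop
endfacet
facet normal 0.124 -0.537 -0.835
outer loop
vertex -1.091 -1.222 -4.491
vertex -0.092 -2.889 -3.271
vertex -1.461 -2.736 -3.572
endloop
endfacet
facet normal -0.123 0.537 0.834
outer loop
vertex -1.699 -1.705 -1.969
vertex 0.041 -0.344 -2.588
vertex -1.328 -0.191 -2.889
endloop
endfacet
facet normal -0.205 -0.837 0.508
outer loop
vertex -0.329 -1.858 -1.669
vertex -1.699 -1.705 -1.969
vertex -0.092 -2.889 -3.271
endloop
endfacet
facet normal -0.123 0.537 0.835
outer loop
vertex -0.329 -1.858 -1.669
vertex 0.041 -0.344 -2.588
vertex -1.699 -1.705 -1.969
endloop
endfacet
facet normal 0.205 0.837 -0.508
outer loop
vertex -1.328 -0.191 -2.889
vertex 0.041 -0.344 -2.588
vertex -1.091 -1.222 -4.491
endloop
endfacet
facet normal 0.123 -0.537 -0.834
outer loop
vertex 0.279 -1.375 -4.191
vertex -0.092 -2.889 -3.271
vertex -1.091 -1.222 -4.491
endloop
endfacet
facet normal 0.205 0.837 -0.508
outer loop
vertex -1.091 -1.222 -4.491
vertex 0.041 -0.344 -2.588
vertex 0.279 -1.375 -4.191
endloop
endfacet
facet normal 0.971 -0.108 0.213
outer loop
vertex 0.279 -1.375 -4.191
vertex -0.329 -1.858 -1.669
vertex -0.092 -2.889 -3.271
endloop
endfacet
facet normal 0.971 -0.108 0.213
outer loop
vertex 0.041 -0.344 -2.588
vertex -0.329 -1.858 -1.669
vertex 0.279 -1.375 -4.191
endloop
endfacet
facet normal -0.501 -0.119 -0.857
outer loop
vertex 3.209 0.809 -4.079
vertex 2.146 2.569 -3.701
vertex 4.287 1.62 -4.822
endloop
endfacet
facet normal 0.508 -0.842 -0.181
outer loop
vertex 5.014 1.791 -3.579
vertex 3.209 0.809 -4.079
vertex 4.287 1.62 -4.822
endloop
endfacet
facet normal -0.501 -0.118 -0.857
outer loop
vertex 4.287 1.62 -4.822
vertex 2.146 2.569 -3.701
vertex 3.225 3.379 -4.444
endloop
endfacet
facet normal 0.700 0.526 -0.482
outer loop
vertex 3.225 3.379 -4.444
vertex 5.014 1.791 -3.579
vertex 4.287 1.62 -4.822
endloop
endfacet
facet normal -0.700 -0.527 0.482
outer loop
vertex 3.209 0.809 -4.079
vertex 2.873 2.74 -2.458
vertex 2.146 2.569 -3.701
endloop
endfacet
facet normal 0.508 -0.842 -0.180
outer loop
vertex 3.935 0.981 -2.836
vertex 3.209 0.809 -4.079
vertex 5.014 1.791 -3.579
endloop
endfacet
facet normal -0.700 -0.526 0.482
outer loop
vertex 3.935 0.981 -2.836
vertex 2.873 2.74 -2.458
vertex 3.209 0.809 -4.079
endloop
endfacet
facet normal -0.508 0.842 0.181
outer loop
vertex 2.146 2.569 -3.701
vertex 2.873 2.74 -2.458
vertex 3.225 3.379 -4.444
endloop
endfacet
facet normal 0.700 0.527 -0.482
outer loop
vertex 3.951 3.551 -3.201
vertex 5.014 1.791 -3.579
vertex 3.225 3.379 -4.444
endloop
endfacet
facet normal -0.509 0.842 0.181
outer loop
vertex 3.225 3.379 -4.444
vertex 2.873 2.74 -2.458
vertex 3.951 3.551 -3.201
endloop
endfacet
facet normal 0.501 0.119 0.857
outer loop
vertex 3.951 3.551 -3.201
vertex 3.935 0.981 -2.836
vertex 5.014 1.791 -3.579
endloop
endfacet
facet normal 0.501 0.119 0.857
outer loop
vertex 2.873 2.74 -2.458
vertex 3.935 0.981 -2.836
vertex 3.951 3.551 -3.201
endloop
endfacet

endsolid


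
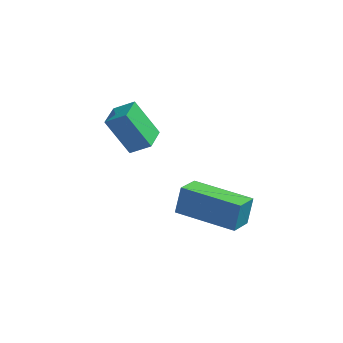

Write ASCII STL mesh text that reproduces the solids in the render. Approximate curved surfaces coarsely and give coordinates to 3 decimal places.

solid 
facet normal -0.563 0.158 0.811
outer loop
vertex -3.122 3.035 -0.876
vertex -3.034 3.993 -1.001
vertex -3.862 3.037 -1.39
endloop
endfacet
facet normal -0.092 -0.988 0.128
outer loop
vertex -2.966 2.787 -2.679
vertex -3.122 3.035 -0.876
vertex -3.862 3.037 -1.39
endloop
endfacet
facet normal -0.563 0.157 0.811
outer loop
vertex -3.862 3.037 -1.39
vertex -3.034 3.993 -1.001
vertex -3.773 3.995 -1.514
endloop
endfacet
facet normal -0.821 0.002 -0.571
outer loop
vertex -3.773 3.995 -1.514
vertex -2.966 2.787 -2.679
vertex -3.862 3.037 -1.39
endloop
endfacet
facet normal 0.821 -0.001 0.571
outer loop
vertex -3.122 3.035 -0.876
vertex -2.138 3.743 -2.29
vertex -3.034 3.993 -1.001
endloop
endfacet
facet normal -0.091 -0.988 0.128
outer loop
vertex -2.227 2.785 -2.166
vertex -3.122 3.035 -0.876
vertex -2.966 2.787 -2.679
endloop
endfacet
facet normal 0.821 -0.002 0.570
outer loop
vertex -2.227 2.785 -2.166
vertex -2.138 3.743 -2.29
vertex -3.122 3.035 -0.876
endloop
endfacet
facet normal 0.091 0.988 -0.128
outer loop
vertex -3.034 3.993 -1.001
vertex -2.138 3.743 -2.29
vertex -3.773 3.995 -1.514
endloop
endfacet
facet normal -0.822 0.001 -0.570
outer loop
vertex -2.878 3.745 -2.804
vertex -2.966 2.787 -2.679
vertex -3.773 3.995 -1.514
endloop
endfacet
facet normal 0.092 0.988 -0.128
outer loop
vertex -3.773 3.995 -1.514
vertex -2.138 3.743 -2.29
vertex -2.878 3.745 -2.804
endloop
endfacet
facet normal 0.563 -0.158 -0.811
outer loop
vertex -2.878 3.745 -2.804
vertex -2.227 2.785 -2.166
vertex -2.966 2.787 -2.679
endloop
endfacet
facet normal 0.563 -0.157 -0.811
outer loop
vertex -2.138 3.743 -2.29
vertex -2.227 2.785 -2.166
vertex -2.878 3.745 -2.804
endloop
endfacet
facet normal -0.957 0.289 -0.025
outer loop
vertex -0.699 0.053 -1.422
vertex -0.424 0.925 -1.875
vertex -0.806 -0.378 -2.318
endloop
endfacet
facet normal -0.270 -0.855 0.443
outer loop
vertex 1.204 -0.985 -2.265
vertex -0.699 0.053 -1.422
vertex -0.806 -0.378 -2.318
endloop
endfacet
facet normal -0.957 0.289 -0.025
outer loop
vertex -0.806 -0.378 -2.318
vertex -0.424 0.925 -1.875
vertex -0.531 0.493 -2.77
endloop
endfacet
facet normal -0.107 -0.431 -0.896
outer loop
vertex -0.531 0.493 -2.77
vertex 1.204 -0.985 -2.265
vertex -0.806 -0.378 -2.318
endloop
endfacet
facet normal 0.107 0.432 0.896
outer loop
vertex -0.699 0.053 -1.422
vertex 1.586 0.318 -1.822
vertex -0.424 0.925 -1.875
endloop
endfacet
facet normal -0.269 -0.854 0.445
outer loop
vertex 1.311 -0.553 -1.37
vertex -0.699 0.053 -1.422
vertex 1.204 -0.985 -2.265
endloop
endfacet
facet normal 0.107 0.431 0.896
outer loop
vertex 1.311 -0.553 -1.37
vertex 1.586 0.318 -1.822
vertex -0.699 0.053 -1.422
endloop
endfacet
facet normal 0.270 0.854 -0.445
outer loop
vertex -0.424 0.925 -1.875
vertex 1.586 0.318 -1.822
vertex -0.531 0.493 -2.77
endloop
endfacet
facet normal -0.107 -0.432 -0.896
outer loop
vertex 1.479 -0.113 -2.718
vertex 1.204 -0.985 -2.265
vertex -0.531 0.493 -2.77
endloop
endfacet
facet normal 0.269 0.855 -0.443
outer loop
vertex -0.531 0.493 -2.77
vertex 1.586 0.318 -1.822
vertex 1.479 -0.113 -2.718
endloop
endfacet
facet normal 0.957 -0.289 0.025
outer loop
vertex 1.479 -0.113 -2.718
vertex 1.311 -0.553 -1.37
vertex 1.204 -0.985 -2.265
endloop
endfacet
facet normal 0.957 -0.289 0.025
outer loop
vertex 1.586 0.318 -1.822
vertex 1.311 -0.553 -1.37
vertex 1.479 -0.113 -2.718
endloop
endfacet

endsolid


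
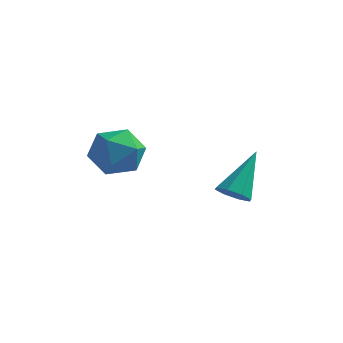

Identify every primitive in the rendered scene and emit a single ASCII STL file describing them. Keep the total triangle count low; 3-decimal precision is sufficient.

solid 
facet normal -0.762 0.633 0.137
outer loop
vertex -2.948 -0.358 -0.413
vertex -2.865 -0.488 0.649
vertex -2.309 0.287 0.158
endloop
endfacet
facet normal -0.398 0.797 -0.455
outer loop
vertex -2.948 -0.358 -0.413
vertex -2.309 0.287 0.158
vertex -1.981 -0.091 -0.791
endloop
endfacet
facet normal -0.408 0.227 -0.884
outer loop
vertex -2.948 -0.358 -0.413
vertex -1.981 -0.091 -0.791
vertex -2.334 -1.099 -0.887
endloop
endfacet
facet normal -0.779 -0.289 -0.557
outer loop
vertex -2.948 -0.358 -0.413
vertex -2.334 -1.099 -0.887
vertex -2.88 -1.345 0.003
endloop
endfacet
facet normal -0.997 -0.038 0.073
outer loop
vertex -2.948 -0.358 -0.413
vertex -2.88 -1.345 0.003
vertex -2.865 -0.488 0.649
endloop
endfacet
facet normal 0.280 0.921 -0.270
outer loop
vertex -1.981 -0.091 -0.791
vertex -2.309 0.287 0.158
vertex -1.3 -0.055 0.037
endloop
endfacet
facet normal -0.308 0.657 0.688
outer loop
vertex -2.309 0.287 0.158
vertex -2.865 -0.488 0.649
vertex -1.846 -0.301 0.927
endloop
endfacet
facet normal -0.688 -0.429 0.585
outer loop
vertex -2.865 -0.488 0.649
vertex -2.88 -1.345 0.003
vertex -2.199 -1.309 0.831
endloop
endfacet
facet normal -0.335 -0.835 -0.436
outer loop
vertex -2.88 -1.345 0.003
vertex -2.334 -1.099 -0.887
vertex -1.871 -1.687 -0.118
endloop
endfacet
facet normal 0.263 -0.000 -0.965
outer loop
vertex -2.334 -1.099 -0.887
vertex -1.981 -0.091 -0.791
vertex -1.315 -0.912 -0.609
endloop
endfacet
facet normal 0.779 0.289 0.557
outer loop
vertex -1.232 -1.042 0.453
vertex -1.3 -0.055 0.037
vertex -1.846 -0.301 0.927
endloop
endfacet
facet normal 0.408 -0.227 0.884
outer loop
vertex -1.232 -1.042 0.453
vertex -1.846 -0.301 0.927
vertex -2.199 -1.309 0.831
endloop
endfacet
facet normal 0.398 -0.797 0.455
outer loop
vertex -1.232 -1.042 0.453
vertex -2.199 -1.309 0.831
vertex -1.871 -1.687 -0.118
endloop
endfacet
facet normal 0.762 -0.633 -0.137
outer loop
vertex -1.232 -1.042 0.453
vertex -1.871 -1.687 -0.118
vertex -1.315 -0.912 -0.609
endloop
endfacet
facet normal 0.997 0.038 -0.073
outer loop
vertex -1.232 -1.042 0.453
vertex -1.315 -0.912 -0.609
vertex -1.3 -0.055 0.037
endloop
endfacet
facet normal 0.335 0.835 0.436
outer loop
vertex -1.846 -0.301 0.927
vertex -1.3 -0.055 0.037
vertex -2.309 0.287 0.158
endloop
endfacet
facet normal -0.263 0.000 0.965
outer loop
vertex -2.199 -1.309 0.831
vertex -1.846 -0.301 0.927
vertex -2.865 -0.488 0.649
endloop
endfacet
facet normal -0.280 -0.921 0.270
outer loop
vertex -1.871 -1.687 -0.118
vertex -2.199 -1.309 0.831
vertex -2.88 -1.345 0.003
endloop
endfacet
facet normal 0.308 -0.657 -0.688
outer loop
vertex -1.315 -0.912 -0.609
vertex -1.871 -1.687 -0.118
vertex -2.334 -1.099 -0.887
endloop
endfacet
facet normal 0.688 0.429 -0.585
outer loop
vertex -1.3 -0.055 0.037
vertex -1.315 -0.912 -0.609
vertex -1.981 -0.091 -0.791
endloop
endfacet
facet normal -0.184 -0.668 -0.721
outer loop
vertex 1.584 2.474 -3.185
vertex 0.887 2.586 -3.111
vertex 1.402 2.872 -3.507
endloop
endfacet
facet normal 0.937 0.325 -0.127
outer loop
vertex 1.584 2.474 -3.185
vertex 1.402 2.872 -3.507
vertex 1.273 3.994 -1.589
endloop
endfacet
facet normal -0.183 -0.668 -0.721
outer loop
vertex 1.402 2.872 -3.507
vertex 0.887 2.586 -3.111
vertex 0.918 3.102 -3.597
endloop
endfacet
facet normal 0.452 0.783 -0.428
outer loop
vertex 1.402 2.872 -3.507
vertex 0.918 3.102 -3.597
vertex 1.273 3.994 -1.589
endloop
endfacet
facet normal -0.183 -0.668 -0.721
outer loop
vertex 0.918 3.102 -3.597
vertex 0.887 2.586 -3.111
vertex 0.416 3.03 -3.403
endloop
endfacet
facet normal -0.265 0.898 -0.352
outer loop
vertex 0.918 3.102 -3.597
vertex 0.416 3.03 -3.403
vertex 1.273 3.994 -1.589
endloop
endfacet
facet normal -0.182 -0.668 -0.722
outer loop
vertex 0.416 3.03 -3.403
vertex 0.887 2.586 -3.111
vertex 0.189 2.697 -3.038
endloop
endfacet
facet normal -0.796 0.603 0.055
outer loop
vertex 0.416 3.03 -3.403
vertex 0.189 2.697 -3.038
vertex 1.273 3.994 -1.589
endloop
endfacet
facet normal -0.182 -0.667 -0.722
outer loop
vertex 0.189 2.697 -3.038
vertex 0.887 2.586 -3.111
vertex 0.371 2.299 -2.716
endloop
endfacet
facet normal -0.828 0.071 0.556
outer loop
vertex 0.189 2.697 -3.038
vertex 0.371 2.299 -2.716
vertex 1.273 3.994 -1.589
endloop
endfacet
facet normal -0.181 -0.668 -0.722
outer loop
vertex 0.371 2.299 -2.716
vertex 0.887 2.586 -3.111
vertex 0.855 2.069 -2.625
endloop
endfacet
facet normal -0.344 -0.386 0.856
outer loop
vertex 0.371 2.299 -2.716
vertex 0.855 2.069 -2.625
vertex 1.273 3.994 -1.589
endloop
endfacet
facet normal -0.185 -0.667 -0.722
outer loop
vertex 0.855 2.069 -2.625
vertex 0.887 2.586 -3.111
vertex 1.357 2.141 -2.82
endloop
endfacet
facet normal 0.375 -0.501 0.780
outer loop
vertex 0.855 2.069 -2.625
vertex 1.357 2.141 -2.82
vertex 1.273 3.994 -1.589
endloop
endfacet
facet normal -0.184 -0.667 -0.722
outer loop
vertex 1.357 2.141 -2.82
vertex 0.887 2.586 -3.111
vertex 1.584 2.474 -3.185
endloop
endfacet
facet normal 0.904 -0.207 0.373
outer loop
vertex 1.357 2.141 -2.82
vertex 1.584 2.474 -3.185
vertex 1.273 3.994 -1.589
endloop
endfacet

endsolid


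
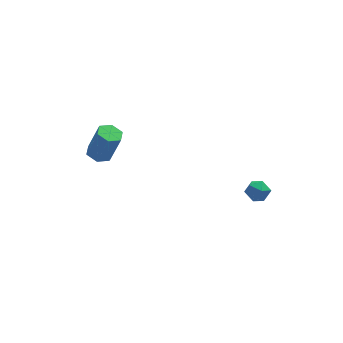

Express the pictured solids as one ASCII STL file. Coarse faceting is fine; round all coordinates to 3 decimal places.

solid 
facet normal -0.765 0.516 0.385
outer loop
vertex 3.441 -1.985 1.2
vertex 2.975 -2.405 0.837
vertex 3.186 -2.591 1.506
endloop
endfacet
facet normal -0.211 0.510 0.834
outer loop
vertex 3.441 -1.985 1.2
vertex 3.186 -2.591 1.506
vertex 3.886 -2.417 1.577
endloop
endfacet
facet normal 0.349 0.794 0.498
outer loop
vertex 3.441 -1.985 1.2
vertex 3.886 -2.417 1.577
vertex 4.109 -2.123 0.952
endloop
endfacet
facet normal 0.142 0.977 -0.160
outer loop
vertex 3.441 -1.985 1.2
vertex 4.109 -2.123 0.952
vertex 3.545 -2.116 0.494
endloop
endfacet
facet normal -0.547 0.805 -0.230
outer loop
vertex 3.441 -1.985 1.2
vertex 3.545 -2.116 0.494
vertex 2.975 -2.405 0.837
endloop
endfacet
facet normal -0.057 -0.172 0.983
outer loop
vertex 3.886 -2.417 1.577
vertex 3.186 -2.591 1.506
vertex 3.695 -3.104 1.446
endloop
endfacet
facet normal -0.953 -0.159 0.257
outer loop
vertex 3.186 -2.591 1.506
vertex 2.975 -2.405 0.837
vertex 3.131 -3.097 0.988
endloop
endfacet
facet normal -0.600 0.308 -0.738
outer loop
vertex 2.975 -2.405 0.837
vertex 3.545 -2.116 0.494
vertex 3.354 -2.803 0.363
endloop
endfacet
facet normal 0.516 0.585 -0.626
outer loop
vertex 3.545 -2.116 0.494
vertex 4.109 -2.123 0.952
vertex 4.054 -2.629 0.434
endloop
endfacet
facet normal 0.851 0.288 0.439
outer loop
vertex 4.109 -2.123 0.952
vertex 3.886 -2.417 1.577
vertex 4.265 -2.815 1.103
endloop
endfacet
facet normal -0.142 -0.977 0.160
outer loop
vertex 3.799 -3.235 0.74
vertex 3.695 -3.104 1.446
vertex 3.131 -3.097 0.988
endloop
endfacet
facet normal -0.349 -0.794 -0.498
outer loop
vertex 3.799 -3.235 0.74
vertex 3.131 -3.097 0.988
vertex 3.354 -2.803 0.363
endloop
endfacet
facet normal 0.211 -0.510 -0.834
outer loop
vertex 3.799 -3.235 0.74
vertex 3.354 -2.803 0.363
vertex 4.054 -2.629 0.434
endloop
endfacet
facet normal 0.765 -0.516 -0.385
outer loop
vertex 3.799 -3.235 0.74
vertex 4.054 -2.629 0.434
vertex 4.265 -2.815 1.103
endloop
endfacet
facet normal 0.547 -0.805 0.230
outer loop
vertex 3.799 -3.235 0.74
vertex 4.265 -2.815 1.103
vertex 3.695 -3.104 1.446
endloop
endfacet
facet normal -0.516 -0.585 0.626
outer loop
vertex 3.131 -3.097 0.988
vertex 3.695 -3.104 1.446
vertex 3.186 -2.591 1.506
endloop
endfacet
facet normal -0.851 -0.288 -0.439
outer loop
vertex 3.354 -2.803 0.363
vertex 3.131 -3.097 0.988
vertex 2.975 -2.405 0.837
endloop
endfacet
facet normal 0.057 0.172 -0.983
outer loop
vertex 4.054 -2.629 0.434
vertex 3.354 -2.803 0.363
vertex 3.545 -2.116 0.494
endloop
endfacet
facet normal 0.953 0.159 -0.257
outer loop
vertex 4.265 -2.815 1.103
vertex 4.054 -2.629 0.434
vertex 4.109 -2.123 0.952
endloop
endfacet
facet normal 0.600 -0.308 0.738
outer loop
vertex 3.695 -3.104 1.446
vertex 4.265 -2.815 1.103
vertex 3.886 -2.417 1.577
endloop
endfacet
facet normal -0.316 0.089 -0.944
outer loop
vertex -2.969 3.27 -0.277
vertex -3.651 3.075 -0.067
vertex -3.453 3.788 -0.066
endloop
endfacet
facet normal 0.687 0.708 -0.163
outer loop
vertex -2.969 3.27 -0.277
vertex -3.453 3.788 -0.066
vertex -2.367 3.1 1.517
endloop
endfacet
facet normal 0.686 0.709 -0.163
outer loop
vertex -2.367 3.1 1.517
vertex -3.453 3.788 -0.066
vertex -2.852 3.618 1.728
endloop
endfacet
facet normal 0.316 -0.089 0.945
outer loop
vertex -2.367 3.1 1.517
vertex -2.852 3.618 1.728
vertex -3.049 2.905 1.727
endloop
endfacet
facet normal -0.316 0.089 -0.944
outer loop
vertex -3.453 3.788 -0.066
vertex -3.651 3.075 -0.067
vertex -4.135 3.593 0.144
endloop
endfacet
facet normal -0.224 0.960 0.166
outer loop
vertex -3.453 3.788 -0.066
vertex -4.135 3.593 0.144
vertex -2.852 3.618 1.728
endloop
endfacet
facet normal -0.223 0.961 0.166
outer loop
vertex -2.852 3.618 1.728
vertex -4.135 3.593 0.144
vertex -3.534 3.423 1.939
endloop
endfacet
facet normal 0.318 -0.089 0.944
outer loop
vertex -2.852 3.618 1.728
vertex -3.534 3.423 1.939
vertex -3.049 2.905 1.727
endloop
endfacet
facet normal -0.316 0.089 -0.944
outer loop
vertex -4.135 3.593 0.144
vertex -3.651 3.075 -0.067
vertex -4.333 2.88 0.143
endloop
endfacet
facet normal -0.910 0.252 0.329
outer loop
vertex -4.135 3.593 0.144
vertex -4.333 2.88 0.143
vertex -3.534 3.423 1.939
endloop
endfacet
facet normal -0.910 0.251 0.329
outer loop
vertex -3.534 3.423 1.939
vertex -4.333 2.88 0.143
vertex -3.731 2.71 1.937
endloop
endfacet
facet normal 0.317 -0.090 0.944
outer loop
vertex -3.534 3.423 1.939
vertex -3.731 2.71 1.937
vertex -3.049 2.905 1.727
endloop
endfacet
facet normal -0.316 0.089 -0.945
outer loop
vertex -4.333 2.88 0.143
vertex -3.651 3.075 -0.067
vertex -3.848 2.362 -0.068
endloop
endfacet
facet normal -0.686 -0.709 0.163
outer loop
vertex -4.333 2.88 0.143
vertex -3.848 2.362 -0.068
vertex -3.731 2.71 1.937
endloop
endfacet
facet normal -0.687 -0.708 0.163
outer loop
vertex -3.731 2.71 1.937
vertex -3.848 2.362 -0.068
vertex -3.247 2.192 1.726
endloop
endfacet
facet normal 0.316 -0.089 0.944
outer loop
vertex -3.731 2.71 1.937
vertex -3.247 2.192 1.726
vertex -3.049 2.905 1.727
endloop
endfacet
facet normal -0.318 0.089 -0.944
outer loop
vertex -3.848 2.362 -0.068
vertex -3.651 3.075 -0.067
vertex -3.166 2.557 -0.279
endloop
endfacet
facet normal 0.223 -0.961 -0.166
outer loop
vertex -3.848 2.362 -0.068
vertex -3.166 2.557 -0.279
vertex -3.247 2.192 1.726
endloop
endfacet
facet normal 0.224 -0.960 -0.166
outer loop
vertex -3.247 2.192 1.726
vertex -3.166 2.557 -0.279
vertex -2.565 2.387 1.516
endloop
endfacet
facet normal 0.316 -0.089 0.944
outer loop
vertex -3.247 2.192 1.726
vertex -2.565 2.387 1.516
vertex -3.049 2.905 1.727
endloop
endfacet
facet normal -0.317 0.090 -0.944
outer loop
vertex -3.166 2.557 -0.279
vertex -3.651 3.075 -0.067
vertex -2.969 3.27 -0.277
endloop
endfacet
facet normal 0.911 -0.251 -0.329
outer loop
vertex -3.166 2.557 -0.279
vertex -2.969 3.27 -0.277
vertex -2.565 2.387 1.516
endloop
endfacet
facet normal 0.910 -0.252 -0.329
outer loop
vertex -2.565 2.387 1.516
vertex -2.969 3.27 -0.277
vertex -2.367 3.1 1.517
endloop
endfacet
facet normal 0.316 -0.089 0.944
outer loop
vertex -2.565 2.387 1.516
vertex -2.367 3.1 1.517
vertex -3.049 2.905 1.727
endloop
endfacet

endsolid
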